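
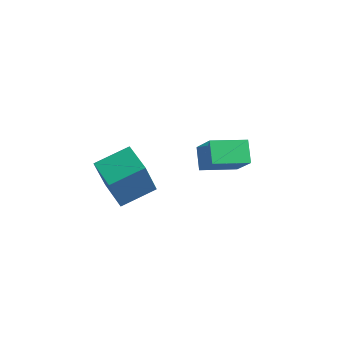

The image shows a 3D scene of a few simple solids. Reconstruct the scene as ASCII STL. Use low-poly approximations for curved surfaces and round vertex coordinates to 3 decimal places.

solid 
facet normal -0.856 0.514 0.046
outer loop
vertex -3.973 -1.991 1.649
vertex -2.973 -0.377 2.212
vertex -3.737 -1.411 -0.429
endloop
endfacet
facet normal -0.505 -0.815 -0.285
outer loop
vertex -2.187 -2.343 -0.512
vertex -3.973 -1.991 1.649
vertex -3.737 -1.411 -0.429
endloop
endfacet
facet normal -0.856 0.515 0.046
outer loop
vertex -3.737 -1.411 -0.429
vertex -2.973 -0.377 2.212
vertex -2.737 0.202 0.135
endloop
endfacet
facet normal 0.109 0.267 -0.957
outer loop
vertex -2.737 0.202 0.135
vertex -2.187 -2.343 -0.512
vertex -3.737 -1.411 -0.429
endloop
endfacet
facet normal -0.109 -0.267 0.958
outer loop
vertex -3.973 -1.991 1.649
vertex -1.423 -1.309 2.129
vertex -2.973 -0.377 2.212
endloop
endfacet
facet normal -0.505 -0.815 -0.285
outer loop
vertex -2.423 -2.922 1.565
vertex -3.973 -1.991 1.649
vertex -2.187 -2.343 -0.512
endloop
endfacet
facet normal -0.109 -0.267 0.957
outer loop
vertex -2.423 -2.922 1.565
vertex -1.423 -1.309 2.129
vertex -3.973 -1.991 1.649
endloop
endfacet
facet normal 0.505 0.815 0.285
outer loop
vertex -2.973 -0.377 2.212
vertex -1.423 -1.309 2.129
vertex -2.737 0.202 0.135
endloop
endfacet
facet normal 0.108 0.267 -0.958
outer loop
vertex -1.187 -0.729 0.051
vertex -2.187 -2.343 -0.512
vertex -2.737 0.202 0.135
endloop
endfacet
facet normal 0.505 0.815 0.285
outer loop
vertex -2.737 0.202 0.135
vertex -1.423 -1.309 2.129
vertex -1.187 -0.729 0.051
endloop
endfacet
facet normal 0.856 -0.514 -0.046
outer loop
vertex -1.187 -0.729 0.051
vertex -2.423 -2.922 1.565
vertex -2.187 -2.343 -0.512
endloop
endfacet
facet normal 0.856 -0.515 -0.046
outer loop
vertex -1.423 -1.309 2.129
vertex -2.423 -2.922 1.565
vertex -1.187 -0.729 0.051
endloop
endfacet
facet normal -0.658 -0.723 0.210
outer loop
vertex 0.014 2.409 0.103
vertex -0.698 3.286 0.896
vertex -1.078 2.946 -1.471
endloop
endfacet
facet normal 0.516 -0.636 -0.575
outer loop
vertex 0.258 4.414 -1.896
vertex 0.014 2.409 0.103
vertex -1.078 2.946 -1.471
endloop
endfacet
facet normal -0.657 -0.724 0.210
outer loop
vertex -1.078 2.946 -1.471
vertex -0.698 3.286 0.896
vertex -1.79 3.822 -0.678
endloop
endfacet
facet normal -0.549 0.270 -0.791
outer loop
vertex -1.79 3.822 -0.678
vertex 0.258 4.414 -1.896
vertex -1.078 2.946 -1.471
endloop
endfacet
facet normal 0.549 -0.270 0.791
outer loop
vertex 0.014 2.409 0.103
vertex 0.638 4.754 0.471
vertex -0.698 3.286 0.896
endloop
endfacet
facet normal 0.516 -0.635 -0.574
outer loop
vertex 1.35 3.878 -0.322
vertex 0.014 2.409 0.103
vertex 0.258 4.414 -1.896
endloop
endfacet
facet normal 0.549 -0.270 0.791
outer loop
vertex 1.35 3.878 -0.322
vertex 0.638 4.754 0.471
vertex 0.014 2.409 0.103
endloop
endfacet
facet normal -0.516 0.636 0.574
outer loop
vertex -0.698 3.286 0.896
vertex 0.638 4.754 0.471
vertex -1.79 3.822 -0.678
endloop
endfacet
facet normal -0.549 0.270 -0.791
outer loop
vertex -0.454 5.291 -1.103
vertex 0.258 4.414 -1.896
vertex -1.79 3.822 -0.678
endloop
endfacet
facet normal -0.516 0.635 0.575
outer loop
vertex -1.79 3.822 -0.678
vertex 0.638 4.754 0.471
vertex -0.454 5.291 -1.103
endloop
endfacet
facet normal 0.658 0.724 -0.210
outer loop
vertex -0.454 5.291 -1.103
vertex 1.35 3.878 -0.322
vertex 0.258 4.414 -1.896
endloop
endfacet
facet normal 0.658 0.724 -0.209
outer loop
vertex 0.638 4.754 0.471
vertex 1.35 3.878 -0.322
vertex -0.454 5.291 -1.103
endloop
endfacet

endsolid


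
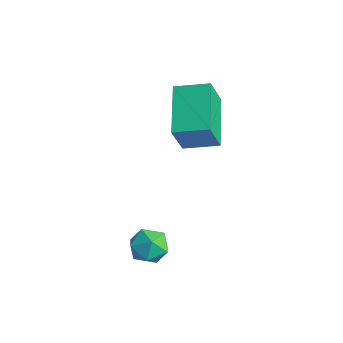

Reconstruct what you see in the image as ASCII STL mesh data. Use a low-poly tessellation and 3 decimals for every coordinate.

solid 
facet normal -0.750 0.535 0.387
outer loop
vertex -3.563 3.064 0.779
vertex -2.769 3.975 1.058
vertex -3.789 3.64 -0.455
endloop
endfacet
facet normal -0.640 -0.734 -0.225
outer loop
vertex -2.311 2.585 -1.218
vertex -3.563 3.064 0.779
vertex -3.789 3.64 -0.455
endloop
endfacet
facet normal -0.751 0.535 0.388
outer loop
vertex -3.789 3.64 -0.455
vertex -2.769 3.975 1.058
vertex -2.995 4.551 -0.175
endloop
endfacet
facet normal -0.164 0.417 -0.894
outer loop
vertex -2.995 4.551 -0.175
vertex -2.311 2.585 -1.218
vertex -3.789 3.64 -0.455
endloop
endfacet
facet normal 0.164 -0.417 0.894
outer loop
vertex -3.563 3.064 0.779
vertex -1.291 2.92 0.295
vertex -2.769 3.975 1.058
endloop
endfacet
facet normal -0.641 -0.734 -0.226
outer loop
vertex -2.085 2.009 0.015
vertex -3.563 3.064 0.779
vertex -2.311 2.585 -1.218
endloop
endfacet
facet normal 0.164 -0.418 0.894
outer loop
vertex -2.085 2.009 0.015
vertex -1.291 2.92 0.295
vertex -3.563 3.064 0.779
endloop
endfacet
facet normal 0.640 0.734 0.226
outer loop
vertex -2.769 3.975 1.058
vertex -1.291 2.92 0.295
vertex -2.995 4.551 -0.175
endloop
endfacet
facet normal -0.164 0.417 -0.894
outer loop
vertex -1.517 3.496 -0.939
vertex -2.311 2.585 -1.218
vertex -2.995 4.551 -0.175
endloop
endfacet
facet normal 0.641 0.734 0.225
outer loop
vertex -2.995 4.551 -0.175
vertex -1.291 2.92 0.295
vertex -1.517 3.496 -0.939
endloop
endfacet
facet normal 0.750 -0.535 -0.388
outer loop
vertex -1.517 3.496 -0.939
vertex -2.085 2.009 0.015
vertex -2.311 2.585 -1.218
endloop
endfacet
facet normal 0.751 -0.535 -0.387
outer loop
vertex -1.291 2.92 0.295
vertex -2.085 2.009 0.015
vertex -1.517 3.496 -0.939
endloop
endfacet
facet normal 0.047 0.217 0.975
outer loop
vertex -0.554 0.714 -3.198
vertex -0.989 0.152 -3.052
vertex -0.269 0.06 -3.066
endloop
endfacet
facet normal 0.647 0.412 0.642
outer loop
vertex -0.554 0.714 -3.198
vertex -0.269 0.06 -3.066
vertex -0.001 0.471 -3.6
endloop
endfacet
facet normal 0.474 0.871 0.126
outer loop
vertex -0.554 0.714 -3.198
vertex -0.001 0.471 -3.6
vertex -0.555 0.818 -3.916
endloop
endfacet
facet normal -0.233 0.962 0.140
outer loop
vertex -0.554 0.714 -3.198
vertex -0.555 0.818 -3.916
vertex -1.165 0.621 -3.577
endloop
endfacet
facet normal -0.497 0.558 0.665
outer loop
vertex -0.554 0.714 -3.198
vertex -1.165 0.621 -3.577
vertex -0.989 0.152 -3.052
endloop
endfacet
facet normal 0.927 -0.171 0.334
outer loop
vertex -0.001 0.471 -3.6
vertex -0.269 0.06 -3.066
vertex -0.095 -0.241 -3.703
endloop
endfacet
facet normal -0.045 -0.484 0.874
outer loop
vertex -0.269 0.06 -3.066
vertex -0.989 0.152 -3.052
vertex -0.705 -0.438 -3.364
endloop
endfacet
facet normal -0.926 0.068 0.372
outer loop
vertex -0.989 0.152 -3.052
vertex -1.165 0.621 -3.577
vertex -1.259 -0.091 -3.68
endloop
endfacet
facet normal -0.499 0.723 -0.478
outer loop
vertex -1.165 0.621 -3.577
vertex -0.555 0.818 -3.916
vertex -0.991 0.32 -4.214
endloop
endfacet
facet normal 0.646 0.576 -0.501
outer loop
vertex -0.555 0.818 -3.916
vertex -0.001 0.471 -3.6
vertex -0.271 0.228 -4.228
endloop
endfacet
facet normal 0.233 -0.962 -0.140
outer loop
vertex -0.706 -0.334 -4.082
vertex -0.095 -0.241 -3.703
vertex -0.705 -0.438 -3.364
endloop
endfacet
facet normal -0.474 -0.871 -0.126
outer loop
vertex -0.706 -0.334 -4.082
vertex -0.705 -0.438 -3.364
vertex -1.259 -0.091 -3.68
endloop
endfacet
facet normal -0.647 -0.412 -0.642
outer loop
vertex -0.706 -0.334 -4.082
vertex -1.259 -0.091 -3.68
vertex -0.991 0.32 -4.214
endloop
endfacet
facet normal -0.047 -0.217 -0.975
outer loop
vertex -0.706 -0.334 -4.082
vertex -0.991 0.32 -4.214
vertex -0.271 0.228 -4.228
endloop
endfacet
facet normal 0.497 -0.558 -0.665
outer loop
vertex -0.706 -0.334 -4.082
vertex -0.271 0.228 -4.228
vertex -0.095 -0.241 -3.703
endloop
endfacet
facet normal 0.499 -0.723 0.478
outer loop
vertex -0.705 -0.438 -3.364
vertex -0.095 -0.241 -3.703
vertex -0.269 0.06 -3.066
endloop
endfacet
facet normal -0.646 -0.576 0.501
outer loop
vertex -1.259 -0.091 -3.68
vertex -0.705 -0.438 -3.364
vertex -0.989 0.152 -3.052
endloop
endfacet
facet normal -0.927 0.171 -0.334
outer loop
vertex -0.991 0.32 -4.214
vertex -1.259 -0.091 -3.68
vertex -1.165 0.621 -3.577
endloop
endfacet
facet normal 0.045 0.484 -0.874
outer loop
vertex -0.271 0.228 -4.228
vertex -0.991 0.32 -4.214
vertex -0.555 0.818 -3.916
endloop
endfacet
facet normal 0.926 -0.068 -0.372
outer loop
vertex -0.095 -0.241 -3.703
vertex -0.271 0.228 -4.228
vertex -0.001 0.471 -3.6
endloop
endfacet

endsolid


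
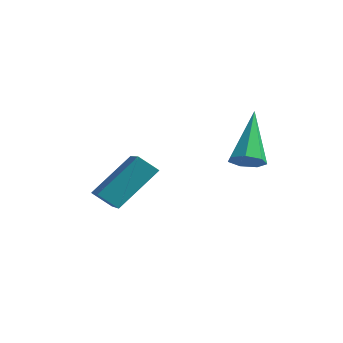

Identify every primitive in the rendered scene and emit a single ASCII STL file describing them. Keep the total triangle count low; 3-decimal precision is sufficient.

solid 
facet normal 0.340 -0.598 -0.726
outer loop
vertex 1.531 2.213 -0.646
vertex 0.968 2.21 -0.907
vertex 1.439 2.6 -1.008
endloop
endfacet
facet normal 0.811 0.490 0.318
outer loop
vertex 1.531 2.213 -0.646
vertex 1.439 2.6 -1.008
vertex 0.232 3.51 0.667
endloop
endfacet
facet normal 0.340 -0.599 -0.725
outer loop
vertex 1.439 2.6 -1.008
vertex 0.968 2.21 -0.907
vertex 0.993 2.693 -1.294
endloop
endfacet
facet normal 0.345 0.906 -0.244
outer loop
vertex 1.439 2.6 -1.008
vertex 0.993 2.693 -1.294
vertex 0.232 3.51 0.667
endloop
endfacet
facet normal 0.340 -0.599 -0.725
outer loop
vertex 0.993 2.693 -1.294
vertex 0.968 2.21 -0.907
vertex 0.528 2.422 -1.288
endloop
endfacet
facet normal -0.445 0.752 -0.486
outer loop
vertex 0.993 2.693 -1.294
vertex 0.528 2.422 -1.288
vertex 0.232 3.51 0.667
endloop
endfacet
facet normal 0.340 -0.598 -0.726
outer loop
vertex 0.528 2.422 -1.288
vertex 0.968 2.21 -0.907
vertex 0.395 1.991 -0.995
endloop
endfacet
facet normal -0.963 0.144 -0.226
outer loop
vertex 0.528 2.422 -1.288
vertex 0.395 1.991 -0.995
vertex 0.232 3.51 0.667
endloop
endfacet
facet normal 0.340 -0.599 -0.725
outer loop
vertex 0.395 1.991 -0.995
vertex 0.968 2.21 -0.907
vertex 0.693 1.725 -0.635
endloop
endfacet
facet normal -0.821 -0.460 0.340
outer loop
vertex 0.395 1.991 -0.995
vertex 0.693 1.725 -0.635
vertex 0.232 3.51 0.667
endloop
endfacet
facet normal 0.339 -0.599 -0.725
outer loop
vertex 0.693 1.725 -0.635
vertex 0.968 2.21 -0.907
vertex 1.199 1.824 -0.48
endloop
endfacet
facet normal -0.122 -0.605 0.787
outer loop
vertex 0.693 1.725 -0.635
vertex 1.199 1.824 -0.48
vertex 0.232 3.51 0.667
endloop
endfacet
facet normal 0.339 -0.599 -0.725
outer loop
vertex 1.199 1.824 -0.48
vertex 0.968 2.21 -0.907
vertex 1.531 2.213 -0.646
endloop
endfacet
facet normal 0.603 -0.183 0.777
outer loop
vertex 1.199 1.824 -0.48
vertex 1.531 2.213 -0.646
vertex 0.232 3.51 0.667
endloop
endfacet
facet normal -0.694 0.612 -0.379
outer loop
vertex -2.655 0.938 -1.244
vertex -2.086 1.254 -1.775
vertex -3.122 -0.391 -2.535
endloop
endfacet
facet normal -0.678 -0.376 0.632
outer loop
vertex -1.714 -1.634 -1.765
vertex -2.655 0.938 -1.244
vertex -3.122 -0.391 -2.535
endloop
endfacet
facet normal -0.694 0.612 -0.379
outer loop
vertex -3.122 -0.391 -2.535
vertex -2.086 1.254 -1.775
vertex -2.553 -0.075 -3.066
endloop
endfacet
facet normal -0.244 -0.695 -0.676
outer loop
vertex -2.553 -0.075 -3.066
vertex -1.714 -1.634 -1.765
vertex -3.122 -0.391 -2.535
endloop
endfacet
facet normal 0.244 0.695 0.676
outer loop
vertex -2.655 0.938 -1.244
vertex -0.678 0.011 -1.005
vertex -2.086 1.254 -1.775
endloop
endfacet
facet normal -0.678 -0.376 0.632
outer loop
vertex -1.247 -0.305 -0.474
vertex -2.655 0.938 -1.244
vertex -1.714 -1.634 -1.765
endloop
endfacet
facet normal 0.244 0.695 0.676
outer loop
vertex -1.247 -0.305 -0.474
vertex -0.678 0.011 -1.005
vertex -2.655 0.938 -1.244
endloop
endfacet
facet normal 0.678 0.376 -0.632
outer loop
vertex -2.086 1.254 -1.775
vertex -0.678 0.011 -1.005
vertex -2.553 -0.075 -3.066
endloop
endfacet
facet normal -0.244 -0.695 -0.676
outer loop
vertex -1.145 -1.318 -2.296
vertex -1.714 -1.634 -1.765
vertex -2.553 -0.075 -3.066
endloop
endfacet
facet normal 0.678 0.376 -0.632
outer loop
vertex -2.553 -0.075 -3.066
vertex -0.678 0.011 -1.005
vertex -1.145 -1.318 -2.296
endloop
endfacet
facet normal 0.694 -0.612 0.379
outer loop
vertex -1.145 -1.318 -2.296
vertex -1.247 -0.305 -0.474
vertex -1.714 -1.634 -1.765
endloop
endfacet
facet normal 0.694 -0.612 0.379
outer loop
vertex -0.678 0.011 -1.005
vertex -1.247 -0.305 -0.474
vertex -1.145 -1.318 -2.296
endloop
endfacet

endsolid


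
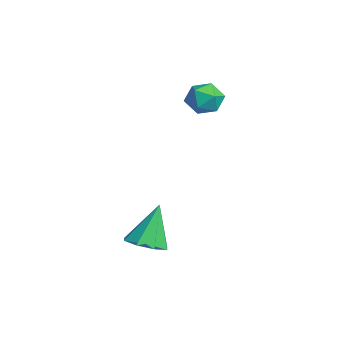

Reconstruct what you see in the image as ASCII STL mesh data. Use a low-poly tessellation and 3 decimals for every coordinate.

solid 
facet normal -0.408 0.888 -0.210
outer loop
vertex -3.207 0.092 0.065
vertex -3.586 0.076 0.732
vertex -2.886 0.389 0.697
endloop
endfacet
facet normal 0.237 0.827 -0.509
outer loop
vertex -3.207 0.092 0.065
vertex -2.886 0.389 0.697
vertex -2.463 -0.031 0.212
endloop
endfacet
facet normal 0.228 0.257 -0.939
outer loop
vertex -3.207 0.092 0.065
vertex -2.463 -0.031 0.212
vertex -2.902 -0.603 -0.051
endloop
endfacet
facet normal -0.422 -0.034 -0.906
outer loop
vertex -3.207 0.092 0.065
vertex -2.902 -0.603 -0.051
vertex -3.596 -0.537 0.27
endloop
endfacet
facet normal -0.816 0.356 -0.455
outer loop
vertex -3.207 0.092 0.065
vertex -3.596 -0.537 0.27
vertex -3.586 0.076 0.732
endloop
endfacet
facet normal 0.711 0.703 0.011
outer loop
vertex -2.463 -0.031 0.212
vertex -2.886 0.389 0.697
vertex -2.384 -0.123 0.97
endloop
endfacet
facet normal -0.334 0.802 0.495
outer loop
vertex -2.886 0.389 0.697
vertex -3.586 0.076 0.732
vertex -3.078 -0.057 1.291
endloop
endfacet
facet normal -0.994 -0.057 0.097
outer loop
vertex -3.586 0.076 0.732
vertex -3.596 -0.537 0.27
vertex -3.517 -0.629 1.028
endloop
endfacet
facet normal -0.358 -0.688 -0.632
outer loop
vertex -3.596 -0.537 0.27
vertex -2.902 -0.603 -0.051
vertex -3.094 -1.049 0.543
endloop
endfacet
facet normal 0.696 -0.219 -0.684
outer loop
vertex -2.902 -0.603 -0.051
vertex -2.463 -0.031 0.212
vertex -2.394 -0.736 0.508
endloop
endfacet
facet normal 0.422 0.034 0.906
outer loop
vertex -2.773 -0.752 1.175
vertex -2.384 -0.123 0.97
vertex -3.078 -0.057 1.291
endloop
endfacet
facet normal -0.228 -0.257 0.939
outer loop
vertex -2.773 -0.752 1.175
vertex -3.078 -0.057 1.291
vertex -3.517 -0.629 1.028
endloop
endfacet
facet normal -0.237 -0.827 0.509
outer loop
vertex -2.773 -0.752 1.175
vertex -3.517 -0.629 1.028
vertex -3.094 -1.049 0.543
endloop
endfacet
facet normal 0.408 -0.888 0.210
outer loop
vertex -2.773 -0.752 1.175
vertex -3.094 -1.049 0.543
vertex -2.394 -0.736 0.508
endloop
endfacet
facet normal 0.816 -0.356 0.455
outer loop
vertex -2.773 -0.752 1.175
vertex -2.394 -0.736 0.508
vertex -2.384 -0.123 0.97
endloop
endfacet
facet normal 0.358 0.688 0.632
outer loop
vertex -3.078 -0.057 1.291
vertex -2.384 -0.123 0.97
vertex -2.886 0.389 0.697
endloop
endfacet
facet normal -0.696 0.219 0.684
outer loop
vertex -3.517 -0.629 1.028
vertex -3.078 -0.057 1.291
vertex -3.586 0.076 0.732
endloop
endfacet
facet normal -0.711 -0.703 -0.011
outer loop
vertex -3.094 -1.049 0.543
vertex -3.517 -0.629 1.028
vertex -3.596 -0.537 0.27
endloop
endfacet
facet normal 0.334 -0.802 -0.495
outer loop
vertex -2.394 -0.736 0.508
vertex -3.094 -1.049 0.543
vertex -2.902 -0.603 -0.051
endloop
endfacet
facet normal 0.994 0.057 -0.097
outer loop
vertex -2.384 -0.123 0.97
vertex -2.394 -0.736 0.508
vertex -2.463 -0.031 0.212
endloop
endfacet
facet normal 0.256 -0.344 -0.903
outer loop
vertex 1.583 -3.314 -3.887
vertex 0.81 -3.417 -4.067
vertex 1.335 -2.818 -4.146
endloop
endfacet
facet normal 0.706 0.572 0.419
outer loop
vertex 1.583 -3.314 -3.887
vertex 1.335 -2.818 -4.146
vertex 0.37 -2.823 -2.513
endloop
endfacet
facet normal 0.257 -0.344 -0.903
outer loop
vertex 1.335 -2.818 -4.146
vertex 0.81 -3.417 -4.067
vertex 0.78 -2.673 -4.359
endloop
endfacet
facet normal 0.206 0.971 0.125
outer loop
vertex 1.335 -2.818 -4.146
vertex 0.78 -2.673 -4.359
vertex 0.37 -2.823 -2.513
endloop
endfacet
facet normal 0.256 -0.344 -0.903
outer loop
vertex 0.78 -2.673 -4.359
vertex 0.81 -3.417 -4.067
vertex 0.242 -2.963 -4.401
endloop
endfacet
facet normal -0.472 0.881 -0.033
outer loop
vertex 0.78 -2.673 -4.359
vertex 0.242 -2.963 -4.401
vertex 0.37 -2.823 -2.513
endloop
endfacet
facet normal 0.256 -0.344 -0.903
outer loop
vertex 0.242 -2.963 -4.401
vertex 0.81 -3.417 -4.067
vertex 0.038 -3.519 -4.247
endloop
endfacet
facet normal -0.935 0.353 0.037
outer loop
vertex 0.242 -2.963 -4.401
vertex 0.038 -3.519 -4.247
vertex 0.37 -2.823 -2.513
endloop
endfacet
facet normal 0.256 -0.345 -0.903
outer loop
vertex 0.038 -3.519 -4.247
vertex 0.81 -3.417 -4.067
vertex 0.286 -4.015 -3.987
endloop
endfacet
facet normal -0.908 -0.300 0.294
outer loop
vertex 0.038 -3.519 -4.247
vertex 0.286 -4.015 -3.987
vertex 0.37 -2.823 -2.513
endloop
endfacet
facet normal 0.256 -0.345 -0.903
outer loop
vertex 0.286 -4.015 -3.987
vertex 0.81 -3.417 -4.067
vertex 0.841 -4.16 -3.774
endloop
endfacet
facet normal -0.408 -0.698 0.588
outer loop
vertex 0.286 -4.015 -3.987
vertex 0.841 -4.16 -3.774
vertex 0.37 -2.823 -2.513
endloop
endfacet
facet normal 0.257 -0.345 -0.903
outer loop
vertex 0.841 -4.16 -3.774
vertex 0.81 -3.417 -4.067
vertex 1.378 -3.87 -3.732
endloop
endfacet
facet normal 0.270 -0.608 0.746
outer loop
vertex 0.841 -4.16 -3.774
vertex 1.378 -3.87 -3.732
vertex 0.37 -2.823 -2.513
endloop
endfacet
facet normal 0.256 -0.346 -0.903
outer loop
vertex 1.378 -3.87 -3.732
vertex 0.81 -3.417 -4.067
vertex 1.583 -3.314 -3.887
endloop
endfacet
facet normal 0.732 -0.082 0.676
outer loop
vertex 1.378 -3.87 -3.732
vertex 1.583 -3.314 -3.887
vertex 0.37 -2.823 -2.513
endloop
endfacet

endsolid


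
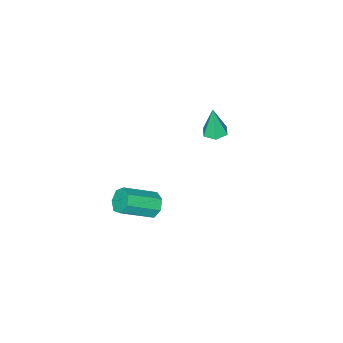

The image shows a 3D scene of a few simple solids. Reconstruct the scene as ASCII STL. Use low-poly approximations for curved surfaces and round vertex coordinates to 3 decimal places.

solid 
facet normal -0.017 0.092 -0.996
outer loop
vertex -3.012 -1.628 -2.466
vertex -3.517 -2.154 -2.506
vertex -3.721 -1.457 -2.438
endloop
endfacet
facet normal 0.230 0.887 0.401
outer loop
vertex -3.012 -1.628 -2.466
vertex -3.721 -1.457 -2.438
vertex -3.483 -2.326 -0.654
endloop
endfacet
facet normal -0.019 0.092 -0.996
outer loop
vertex -3.721 -1.457 -2.438
vertex -3.517 -2.154 -2.506
vertex -4.226 -1.983 -2.477
endloop
endfacet
facet normal -0.678 0.621 0.393
outer loop
vertex -3.721 -1.457 -2.438
vertex -4.226 -1.983 -2.477
vertex -3.483 -2.326 -0.654
endloop
endfacet
facet normal -0.019 0.092 -0.996
outer loop
vertex -4.226 -1.983 -2.477
vertex -3.517 -2.154 -2.506
vertex -4.022 -2.68 -2.545
endloop
endfacet
facet normal -0.903 -0.295 0.313
outer loop
vertex -4.226 -1.983 -2.477
vertex -4.022 -2.68 -2.545
vertex -3.483 -2.326 -0.654
endloop
endfacet
facet normal -0.019 0.092 -0.996
outer loop
vertex -4.022 -2.68 -2.545
vertex -3.517 -2.154 -2.506
vertex -3.313 -2.852 -2.574
endloop
endfacet
facet normal -0.220 -0.946 0.240
outer loop
vertex -4.022 -2.68 -2.545
vertex -3.313 -2.852 -2.574
vertex -3.483 -2.326 -0.654
endloop
endfacet
facet normal -0.019 0.092 -0.996
outer loop
vertex -3.313 -2.852 -2.574
vertex -3.517 -2.154 -2.506
vertex -2.808 -2.326 -2.535
endloop
endfacet
facet normal 0.690 -0.681 0.247
outer loop
vertex -3.313 -2.852 -2.574
vertex -2.808 -2.326 -2.535
vertex -3.483 -2.326 -0.654
endloop
endfacet
facet normal -0.018 0.093 -0.995
outer loop
vertex -2.808 -2.326 -2.535
vertex -3.517 -2.154 -2.506
vertex -3.012 -1.628 -2.466
endloop
endfacet
facet normal 0.915 0.235 0.328
outer loop
vertex -2.808 -2.326 -2.535
vertex -3.012 -1.628 -2.466
vertex -3.483 -2.326 -0.654
endloop
endfacet
facet normal -0.765 0.398 -0.505
outer loop
vertex 2.905 -0.411 -3.891
vertex 2.418 -0.918 -3.553
vertex 2.627 -0.207 -3.309
endloop
endfacet
facet normal 0.495 0.866 -0.067
outer loop
vertex 2.905 -0.411 -3.891
vertex 2.627 -0.207 -3.309
vertex 4.489 -1.236 -2.844
endloop
endfacet
facet normal 0.495 0.866 -0.067
outer loop
vertex 4.489 -1.236 -2.844
vertex 2.627 -0.207 -3.309
vertex 4.211 -1.032 -2.262
endloop
endfacet
facet normal 0.765 -0.400 0.505
outer loop
vertex 4.489 -1.236 -2.844
vertex 4.211 -1.032 -2.262
vertex 4.002 -1.742 -2.507
endloop
endfacet
facet normal -0.765 0.399 -0.506
outer loop
vertex 2.627 -0.207 -3.309
vertex 2.418 -0.918 -3.553
vertex 2.191 -0.538 -2.911
endloop
endfacet
facet normal -0.013 0.776 0.631
outer loop
vertex 2.627 -0.207 -3.309
vertex 2.191 -0.538 -2.911
vertex 4.211 -1.032 -2.262
endloop
endfacet
facet normal -0.013 0.776 0.631
outer loop
vertex 4.211 -1.032 -2.262
vertex 2.191 -0.538 -2.911
vertex 3.775 -1.363 -1.864
endloop
endfacet
facet normal 0.765 -0.400 0.505
outer loop
vertex 4.211 -1.032 -2.262
vertex 3.775 -1.363 -1.864
vertex 4.002 -1.742 -2.507
endloop
endfacet
facet normal -0.764 0.399 -0.506
outer loop
vertex 2.191 -0.538 -2.911
vertex 2.418 -0.918 -3.553
vertex 1.926 -1.155 -2.997
endloop
endfacet
facet normal -0.512 0.101 0.853
outer loop
vertex 2.191 -0.538 -2.911
vertex 1.926 -1.155 -2.997
vertex 3.775 -1.363 -1.864
endloop
endfacet
facet normal -0.512 0.101 0.853
outer loop
vertex 3.775 -1.363 -1.864
vertex 1.926 -1.155 -2.997
vertex 3.51 -1.98 -1.95
endloop
endfacet
facet normal 0.765 -0.399 0.505
outer loop
vertex 3.775 -1.363 -1.864
vertex 3.51 -1.98 -1.95
vertex 4.002 -1.742 -2.507
endloop
endfacet
facet normal -0.764 0.399 -0.506
outer loop
vertex 1.926 -1.155 -2.997
vertex 2.418 -0.918 -3.553
vertex 2.032 -1.593 -3.502
endloop
endfacet
facet normal -0.625 -0.650 0.433
outer loop
vertex 1.926 -1.155 -2.997
vertex 2.032 -1.593 -3.502
vertex 3.51 -1.98 -1.95
endloop
endfacet
facet normal -0.625 -0.650 0.433
outer loop
vertex 3.51 -1.98 -1.95
vertex 2.032 -1.593 -3.502
vertex 3.616 -2.418 -2.455
endloop
endfacet
facet normal 0.765 -0.398 0.506
outer loop
vertex 3.51 -1.98 -1.95
vertex 3.616 -2.418 -2.455
vertex 4.002 -1.742 -2.507
endloop
endfacet
facet normal -0.765 0.399 -0.505
outer loop
vertex 2.032 -1.593 -3.502
vertex 2.418 -0.918 -3.553
vertex 2.428 -1.523 -4.046
endloop
endfacet
facet normal -0.268 -0.911 -0.312
outer loop
vertex 2.032 -1.593 -3.502
vertex 2.428 -1.523 -4.046
vertex 3.616 -2.418 -2.455
endloop
endfacet
facet normal -0.267 -0.911 -0.313
outer loop
vertex 3.616 -2.418 -2.455
vertex 2.428 -1.523 -4.046
vertex 4.012 -2.347 -2.999
endloop
endfacet
facet normal 0.766 -0.398 0.505
outer loop
vertex 3.616 -2.418 -2.455
vertex 4.012 -2.347 -2.999
vertex 4.002 -1.742 -2.507
endloop
endfacet
facet normal -0.765 0.399 -0.505
outer loop
vertex 2.428 -1.523 -4.046
vertex 2.418 -0.918 -3.553
vertex 2.817 -0.996 -4.219
endloop
endfacet
facet normal 0.292 -0.486 -0.824
outer loop
vertex 2.428 -1.523 -4.046
vertex 2.817 -0.996 -4.219
vertex 4.012 -2.347 -2.999
endloop
endfacet
facet normal 0.291 -0.486 -0.824
outer loop
vertex 4.012 -2.347 -2.999
vertex 2.817 -0.996 -4.219
vertex 4.401 -1.821 -3.172
endloop
endfacet
facet normal 0.765 -0.399 0.506
outer loop
vertex 4.012 -2.347 -2.999
vertex 4.401 -1.821 -3.172
vertex 4.002 -1.742 -2.507
endloop
endfacet
facet normal -0.765 0.398 -0.505
outer loop
vertex 2.817 -0.996 -4.219
vertex 2.418 -0.918 -3.553
vertex 2.905 -0.411 -3.891
endloop
endfacet
facet normal 0.631 0.305 -0.714
outer loop
vertex 2.817 -0.996 -4.219
vertex 2.905 -0.411 -3.891
vertex 4.401 -1.821 -3.172
endloop
endfacet
facet normal 0.631 0.305 -0.714
outer loop
vertex 4.401 -1.821 -3.172
vertex 2.905 -0.411 -3.891
vertex 4.489 -1.236 -2.844
endloop
endfacet
facet normal 0.765 -0.399 0.506
outer loop
vertex 4.401 -1.821 -3.172
vertex 4.489 -1.236 -2.844
vertex 4.002 -1.742 -2.507
endloop
endfacet

endsolid


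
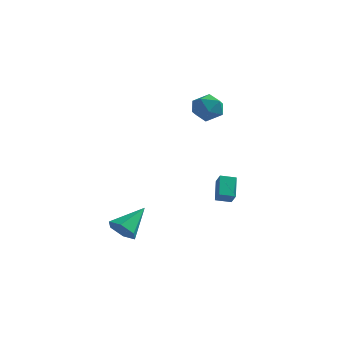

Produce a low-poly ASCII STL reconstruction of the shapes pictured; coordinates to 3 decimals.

solid 
facet normal -0.274 -0.770 -0.577
outer loop
vertex -0.608 -2.142 -3.847
vertex -1.224 -2.38 -3.237
vertex -1.442 -1.808 -3.897
endloop
endfacet
facet normal 0.339 0.763 -0.550
outer loop
vertex -0.608 -2.142 -3.847
vertex -1.442 -1.808 -3.897
vertex -0.676 -0.84 -2.083
endloop
endfacet
facet normal -0.275 -0.770 -0.576
outer loop
vertex -1.442 -1.808 -3.897
vertex -1.224 -2.38 -3.237
vertex -2.059 -2.045 -3.286
endloop
endfacet
facet normal -0.528 0.821 -0.215
outer loop
vertex -1.442 -1.808 -3.897
vertex -2.059 -2.045 -3.286
vertex -0.676 -0.84 -2.083
endloop
endfacet
facet normal -0.275 -0.770 -0.576
outer loop
vertex -2.059 -2.045 -3.286
vertex -1.224 -2.38 -3.237
vertex -1.841 -2.617 -2.626
endloop
endfacet
facet normal -0.768 0.337 0.545
outer loop
vertex -2.059 -2.045 -3.286
vertex -1.841 -2.617 -2.626
vertex -0.676 -0.84 -2.083
endloop
endfacet
facet normal -0.275 -0.769 -0.576
outer loop
vertex -1.841 -2.617 -2.626
vertex -1.224 -2.38 -3.237
vertex -1.007 -2.952 -2.577
endloop
endfacet
facet normal -0.139 -0.205 0.969
outer loop
vertex -1.841 -2.617 -2.626
vertex -1.007 -2.952 -2.577
vertex -0.676 -0.84 -2.083
endloop
endfacet
facet normal -0.274 -0.770 -0.577
outer loop
vertex -1.007 -2.952 -2.577
vertex -1.224 -2.38 -3.237
vertex -0.39 -2.714 -3.187
endloop
endfacet
facet normal 0.728 -0.262 0.634
outer loop
vertex -1.007 -2.952 -2.577
vertex -0.39 -2.714 -3.187
vertex -0.676 -0.84 -2.083
endloop
endfacet
facet normal -0.274 -0.770 -0.577
outer loop
vertex -0.39 -2.714 -3.187
vertex -1.224 -2.38 -3.237
vertex -0.608 -2.142 -3.847
endloop
endfacet
facet normal 0.967 0.222 -0.127
outer loop
vertex -0.39 -2.714 -3.187
vertex -0.608 -2.142 -3.847
vertex -0.676 -0.84 -2.083
endloop
endfacet
facet normal -0.827 -0.524 0.205
outer loop
vertex 1.622 3.62 -0.9
vertex 1.188 4.059 -1.527
vertex 2.02 2.605 -1.886
endloop
endfacet
facet normal 0.493 -0.499 0.713
outer loop
vertex 2.772 3.081 -2.073
vertex 1.622 3.62 -0.9
vertex 2.02 2.605 -1.886
endloop
endfacet
facet normal -0.826 -0.524 0.206
outer loop
vertex 2.02 2.605 -1.886
vertex 1.188 4.059 -1.527
vertex 1.586 3.043 -2.513
endloop
endfacet
facet normal 0.271 -0.691 -0.670
outer loop
vertex 1.586 3.043 -2.513
vertex 2.772 3.081 -2.073
vertex 2.02 2.605 -1.886
endloop
endfacet
facet normal -0.270 0.691 0.671
outer loop
vertex 1.622 3.62 -0.9
vertex 1.94 4.535 -1.714
vertex 1.188 4.059 -1.527
endloop
endfacet
facet normal 0.493 -0.498 0.713
outer loop
vertex 2.374 4.097 -1.087
vertex 1.622 3.62 -0.9
vertex 2.772 3.081 -2.073
endloop
endfacet
facet normal -0.271 0.691 0.670
outer loop
vertex 2.374 4.097 -1.087
vertex 1.94 4.535 -1.714
vertex 1.622 3.62 -0.9
endloop
endfacet
facet normal -0.493 0.499 -0.713
outer loop
vertex 1.188 4.059 -1.527
vertex 1.94 4.535 -1.714
vertex 1.586 3.043 -2.513
endloop
endfacet
facet normal 0.271 -0.690 -0.671
outer loop
vertex 2.338 3.52 -2.7
vertex 2.772 3.081 -2.073
vertex 1.586 3.043 -2.513
endloop
endfacet
facet normal -0.494 0.499 -0.713
outer loop
vertex 1.586 3.043 -2.513
vertex 1.94 4.535 -1.714
vertex 2.338 3.52 -2.7
endloop
endfacet
facet normal 0.827 0.524 -0.206
outer loop
vertex 2.338 3.52 -2.7
vertex 2.374 4.097 -1.087
vertex 2.772 3.081 -2.073
endloop
endfacet
facet normal 0.826 0.524 -0.206
outer loop
vertex 1.94 4.535 -1.714
vertex 2.374 4.097 -1.087
vertex 2.338 3.52 -2.7
endloop
endfacet
facet normal 0.103 0.955 -0.279
outer loop
vertex 1.07 4.079 3.214
vertex 0.464 4.365 3.969
vertex 1.461 4.301 4.118
endloop
endfacet
facet normal 0.688 0.578 -0.439
outer loop
vertex 1.07 4.079 3.214
vertex 1.461 4.301 4.118
vertex 1.803 3.503 3.603
endloop
endfacet
facet normal 0.494 0.042 -0.868
outer loop
vertex 1.07 4.079 3.214
vertex 1.803 3.503 3.603
vertex 1.017 3.074 3.135
endloop
endfacet
facet normal -0.211 0.088 -0.974
outer loop
vertex 1.07 4.079 3.214
vertex 1.017 3.074 3.135
vertex 0.19 3.606 3.362
endloop
endfacet
facet normal -0.452 0.651 -0.610
outer loop
vertex 1.07 4.079 3.214
vertex 0.19 3.606 3.362
vertex 0.464 4.365 3.969
endloop
endfacet
facet normal 0.941 0.297 0.165
outer loop
vertex 1.803 3.503 3.603
vertex 1.461 4.301 4.118
vertex 1.65 3.434 4.598
endloop
endfacet
facet normal -0.005 0.906 0.424
outer loop
vertex 1.461 4.301 4.118
vertex 0.464 4.365 3.969
vertex 0.823 3.966 4.825
endloop
endfacet
facet normal -0.903 0.414 -0.110
outer loop
vertex 0.464 4.365 3.969
vertex 0.19 3.606 3.362
vertex 0.037 3.537 4.357
endloop
endfacet
facet normal -0.513 -0.499 -0.699
outer loop
vertex 0.19 3.606 3.362
vertex 1.017 3.074 3.135
vertex 0.379 2.739 3.842
endloop
endfacet
facet normal 0.627 -0.571 -0.529
outer loop
vertex 1.017 3.074 3.135
vertex 1.803 3.503 3.603
vertex 1.376 2.675 3.991
endloop
endfacet
facet normal 0.211 -0.088 0.974
outer loop
vertex 0.77 2.961 4.746
vertex 1.65 3.434 4.598
vertex 0.823 3.966 4.825
endloop
endfacet
facet normal -0.494 -0.042 0.868
outer loop
vertex 0.77 2.961 4.746
vertex 0.823 3.966 4.825
vertex 0.037 3.537 4.357
endloop
endfacet
facet normal -0.688 -0.578 0.439
outer loop
vertex 0.77 2.961 4.746
vertex 0.037 3.537 4.357
vertex 0.379 2.739 3.842
endloop
endfacet
facet normal -0.103 -0.955 0.279
outer loop
vertex 0.77 2.961 4.746
vertex 0.379 2.739 3.842
vertex 1.376 2.675 3.991
endloop
endfacet
facet normal 0.452 -0.651 0.610
outer loop
vertex 0.77 2.961 4.746
vertex 1.376 2.675 3.991
vertex 1.65 3.434 4.598
endloop
endfacet
facet normal 0.513 0.499 0.699
outer loop
vertex 0.823 3.966 4.825
vertex 1.65 3.434 4.598
vertex 1.461 4.301 4.118
endloop
endfacet
facet normal -0.627 0.571 0.529
outer loop
vertex 0.037 3.537 4.357
vertex 0.823 3.966 4.825
vertex 0.464 4.365 3.969
endloop
endfacet
facet normal -0.941 -0.297 -0.165
outer loop
vertex 0.379 2.739 3.842
vertex 0.037 3.537 4.357
vertex 0.19 3.606 3.362
endloop
endfacet
facet normal 0.005 -0.906 -0.424
outer loop
vertex 1.376 2.675 3.991
vertex 0.379 2.739 3.842
vertex 1.017 3.074 3.135
endloop
endfacet
facet normal 0.903 -0.414 0.110
outer loop
vertex 1.65 3.434 4.598
vertex 1.376 2.675 3.991
vertex 1.803 3.503 3.603
endloop
endfacet

endsolid


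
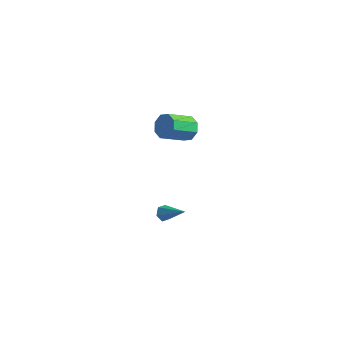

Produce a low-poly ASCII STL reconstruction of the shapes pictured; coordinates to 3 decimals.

solid 
facet normal -0.820 0.078 -0.567
outer loop
vertex 0.493 0.084 -4.567
vertex 0.184 -0.002 -4.132
vertex 0.325 0.501 -4.267
endloop
endfacet
facet normal 0.674 0.591 -0.444
outer loop
vertex 0.493 0.084 -4.567
vertex 0.325 0.501 -4.267
vertex 1.636 -0.138 -3.128
endloop
endfacet
facet normal -0.819 0.077 -0.568
outer loop
vertex 0.325 0.501 -4.267
vertex 0.184 -0.002 -4.132
vertex 0.016 0.415 -3.833
endloop
endfacet
facet normal 0.182 0.932 0.314
outer loop
vertex 0.325 0.501 -4.267
vertex 0.016 0.415 -3.833
vertex 1.636 -0.138 -3.128
endloop
endfacet
facet normal -0.820 0.076 -0.567
outer loop
vertex 0.016 0.415 -3.833
vertex 0.184 -0.002 -4.132
vertex -0.124 -0.089 -3.698
endloop
endfacet
facet normal -0.284 0.321 0.904
outer loop
vertex 0.016 0.415 -3.833
vertex -0.124 -0.089 -3.698
vertex 1.636 -0.138 -3.128
endloop
endfacet
facet normal -0.820 0.076 -0.567
outer loop
vertex -0.124 -0.089 -3.698
vertex 0.184 -0.002 -4.132
vertex 0.044 -0.506 -3.997
endloop
endfacet
facet normal -0.255 -0.629 0.734
outer loop
vertex -0.124 -0.089 -3.698
vertex 0.044 -0.506 -3.997
vertex 1.636 -0.138 -3.128
endloop
endfacet
facet normal -0.819 0.075 -0.568
outer loop
vertex 0.044 -0.506 -3.997
vertex 0.184 -0.002 -4.132
vertex 0.353 -0.419 -4.431
endloop
endfacet
facet normal 0.238 -0.971 -0.025
outer loop
vertex 0.044 -0.506 -3.997
vertex 0.353 -0.419 -4.431
vertex 1.636 -0.138 -3.128
endloop
endfacet
facet normal -0.820 0.075 -0.568
outer loop
vertex 0.353 -0.419 -4.431
vertex 0.184 -0.002 -4.132
vertex 0.493 0.084 -4.567
endloop
endfacet
facet normal 0.702 -0.361 -0.613
outer loop
vertex 0.353 -0.419 -4.431
vertex 0.493 0.084 -4.567
vertex 1.636 -0.138 -3.128
endloop
endfacet
facet normal 0.392 0.762 -0.515
outer loop
vertex 1.562 1.201 3.518
vertex 1.063 1.048 2.912
vertex 1.034 1.506 3.568
endloop
endfacet
facet normal 0.319 0.413 0.853
outer loop
vertex 1.562 1.201 3.518
vertex 1.034 1.506 3.568
vertex 0.897 -0.095 4.394
endloop
endfacet
facet normal 0.317 0.413 0.854
outer loop
vertex 0.897 -0.095 4.394
vertex 1.034 1.506 3.568
vertex 0.368 0.21 4.443
endloop
endfacet
facet normal -0.392 -0.762 0.516
outer loop
vertex 0.897 -0.095 4.394
vertex 0.368 0.21 4.443
vertex 0.397 -0.248 3.788
endloop
endfacet
facet normal 0.392 0.762 -0.515
outer loop
vertex 1.034 1.506 3.568
vertex 1.063 1.048 2.912
vertex 0.522 1.543 3.233
endloop
endfacet
facet normal -0.386 0.644 0.661
outer loop
vertex 1.034 1.506 3.568
vertex 0.522 1.543 3.233
vertex 0.368 0.21 4.443
endloop
endfacet
facet normal -0.386 0.644 0.660
outer loop
vertex 0.368 0.21 4.443
vertex 0.522 1.543 3.233
vertex -0.143 0.246 4.109
endloop
endfacet
facet normal -0.391 -0.762 0.516
outer loop
vertex 0.368 0.21 4.443
vertex -0.143 0.246 4.109
vertex 0.397 -0.248 3.788
endloop
endfacet
facet normal 0.391 0.762 -0.516
outer loop
vertex 0.522 1.543 3.233
vertex 1.063 1.048 2.912
vertex 0.327 1.29 2.711
endloop
endfacet
facet normal -0.864 0.498 0.081
outer loop
vertex 0.522 1.543 3.233
vertex 0.327 1.29 2.711
vertex -0.143 0.246 4.109
endloop
endfacet
facet normal -0.864 0.498 0.081
outer loop
vertex -0.143 0.246 4.109
vertex 0.327 1.29 2.711
vertex -0.338 -0.007 3.587
endloop
endfacet
facet normal -0.391 -0.762 0.516
outer loop
vertex -0.143 0.246 4.109
vertex -0.338 -0.007 3.587
vertex 0.397 -0.248 3.788
endloop
endfacet
facet normal 0.391 0.762 -0.515
outer loop
vertex 0.327 1.29 2.711
vertex 1.063 1.048 2.912
vertex 0.563 0.895 2.306
endloop
endfacet
facet normal -0.836 0.060 -0.546
outer loop
vertex 0.327 1.29 2.711
vertex 0.563 0.895 2.306
vertex -0.338 -0.007 3.587
endloop
endfacet
facet normal -0.836 0.060 -0.546
outer loop
vertex -0.338 -0.007 3.587
vertex 0.563 0.895 2.306
vertex -0.102 -0.401 3.182
endloop
endfacet
facet normal -0.391 -0.763 0.515
outer loop
vertex -0.338 -0.007 3.587
vertex -0.102 -0.401 3.182
vertex 0.397 -0.248 3.788
endloop
endfacet
facet normal 0.392 0.762 -0.516
outer loop
vertex 0.563 0.895 2.306
vertex 1.063 1.048 2.912
vertex 1.092 0.59 2.257
endloop
endfacet
facet normal -0.318 -0.414 -0.853
outer loop
vertex 0.563 0.895 2.306
vertex 1.092 0.59 2.257
vertex -0.102 -0.401 3.182
endloop
endfacet
facet normal -0.319 -0.412 -0.853
outer loop
vertex -0.102 -0.401 3.182
vertex 1.092 0.59 2.257
vertex 0.426 -0.706 3.132
endloop
endfacet
facet normal -0.392 -0.762 0.515
outer loop
vertex -0.102 -0.401 3.182
vertex 0.426 -0.706 3.132
vertex 0.397 -0.248 3.788
endloop
endfacet
facet normal 0.391 0.762 -0.516
outer loop
vertex 1.092 0.59 2.257
vertex 1.063 1.048 2.912
vertex 1.603 0.554 2.591
endloop
endfacet
facet normal 0.386 -0.644 -0.660
outer loop
vertex 1.092 0.59 2.257
vertex 1.603 0.554 2.591
vertex 0.426 -0.706 3.132
endloop
endfacet
facet normal 0.386 -0.644 -0.661
outer loop
vertex 0.426 -0.706 3.132
vertex 1.603 0.554 2.591
vertex 0.938 -0.743 3.467
endloop
endfacet
facet normal -0.392 -0.762 0.515
outer loop
vertex 0.426 -0.706 3.132
vertex 0.938 -0.743 3.467
vertex 0.397 -0.248 3.788
endloop
endfacet
facet normal 0.391 0.762 -0.516
outer loop
vertex 1.603 0.554 2.591
vertex 1.063 1.048 2.912
vertex 1.798 0.807 3.113
endloop
endfacet
facet normal 0.864 -0.498 -0.081
outer loop
vertex 1.603 0.554 2.591
vertex 1.798 0.807 3.113
vertex 0.938 -0.743 3.467
endloop
endfacet
facet normal 0.864 -0.498 -0.081
outer loop
vertex 0.938 -0.743 3.467
vertex 1.798 0.807 3.113
vertex 1.133 -0.49 3.989
endloop
endfacet
facet normal -0.391 -0.762 0.516
outer loop
vertex 0.938 -0.743 3.467
vertex 1.133 -0.49 3.989
vertex 0.397 -0.248 3.788
endloop
endfacet
facet normal 0.391 0.763 -0.515
outer loop
vertex 1.798 0.807 3.113
vertex 1.063 1.048 2.912
vertex 1.562 1.201 3.518
endloop
endfacet
facet normal 0.836 -0.060 0.546
outer loop
vertex 1.798 0.807 3.113
vertex 1.562 1.201 3.518
vertex 1.133 -0.49 3.989
endloop
endfacet
facet normal 0.836 -0.060 0.546
outer loop
vertex 1.133 -0.49 3.989
vertex 1.562 1.201 3.518
vertex 0.897 -0.095 4.394
endloop
endfacet
facet normal -0.391 -0.762 0.515
outer loop
vertex 1.133 -0.49 3.989
vertex 0.897 -0.095 4.394
vertex 0.397 -0.248 3.788
endloop
endfacet

endsolid


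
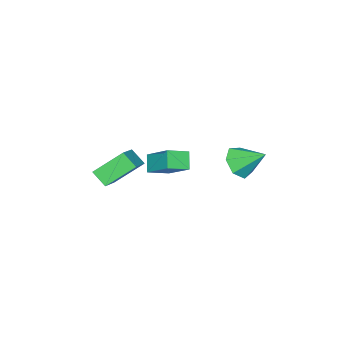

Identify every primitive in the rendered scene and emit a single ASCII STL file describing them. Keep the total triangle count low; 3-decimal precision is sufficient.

solid 
facet normal -0.530 -0.444 0.722
outer loop
vertex 3.523 -0.005 4.573
vertex 2.496 0.557 4.164
vertex 3.146 -1.621 3.303
endloop
endfacet
facet normal 0.828 -0.453 0.330
outer loop
vertex 3.724 -1.137 2.516
vertex 3.523 -0.005 4.573
vertex 3.146 -1.621 3.303
endloop
endfacet
facet normal -0.530 -0.444 0.722
outer loop
vertex 3.146 -1.621 3.303
vertex 2.496 0.557 4.164
vertex 2.119 -1.059 2.894
endloop
endfacet
facet normal -0.181 -0.773 -0.608
outer loop
vertex 2.119 -1.059 2.894
vertex 3.724 -1.137 2.516
vertex 3.146 -1.621 3.303
endloop
endfacet
facet normal 0.181 0.773 0.608
outer loop
vertex 3.523 -0.005 4.573
vertex 3.074 1.041 3.377
vertex 2.496 0.557 4.164
endloop
endfacet
facet normal 0.828 -0.453 0.330
outer loop
vertex 4.101 0.479 3.786
vertex 3.523 -0.005 4.573
vertex 3.724 -1.137 2.516
endloop
endfacet
facet normal 0.181 0.773 0.608
outer loop
vertex 4.101 0.479 3.786
vertex 3.074 1.041 3.377
vertex 3.523 -0.005 4.573
endloop
endfacet
facet normal -0.828 0.453 -0.330
outer loop
vertex 2.496 0.557 4.164
vertex 3.074 1.041 3.377
vertex 2.119 -1.059 2.894
endloop
endfacet
facet normal -0.181 -0.773 -0.608
outer loop
vertex 2.697 -0.575 2.107
vertex 3.724 -1.137 2.516
vertex 2.119 -1.059 2.894
endloop
endfacet
facet normal -0.828 0.453 -0.330
outer loop
vertex 2.119 -1.059 2.894
vertex 3.074 1.041 3.377
vertex 2.697 -0.575 2.107
endloop
endfacet
facet normal 0.530 0.444 -0.722
outer loop
vertex 2.697 -0.575 2.107
vertex 4.101 0.479 3.786
vertex 3.724 -1.137 2.516
endloop
endfacet
facet normal 0.530 0.444 -0.722
outer loop
vertex 3.074 1.041 3.377
vertex 4.101 0.479 3.786
vertex 2.697 -0.575 2.107
endloop
endfacet
facet normal -0.784 -0.381 -0.490
outer loop
vertex 1.821 -3.752 1.978
vertex 1.832 -2.893 1.292
vertex 3.068 -4.745 0.753
endloop
endfacet
facet normal -0.010 -0.782 0.624
outer loop
vertex 4.628 -3.987 1.728
vertex 1.821 -3.752 1.978
vertex 3.068 -4.745 0.753
endloop
endfacet
facet normal -0.784 -0.381 -0.490
outer loop
vertex 3.068 -4.745 0.753
vertex 1.832 -2.893 1.292
vertex 3.079 -3.885 0.067
endloop
endfacet
facet normal 0.621 -0.494 -0.609
outer loop
vertex 3.079 -3.885 0.067
vertex 4.628 -3.987 1.728
vertex 3.068 -4.745 0.753
endloop
endfacet
facet normal -0.621 0.494 0.609
outer loop
vertex 1.821 -3.752 1.978
vertex 3.392 -2.135 2.267
vertex 1.832 -2.893 1.292
endloop
endfacet
facet normal -0.010 -0.782 0.623
outer loop
vertex 3.381 -2.995 2.953
vertex 1.821 -3.752 1.978
vertex 4.628 -3.987 1.728
endloop
endfacet
facet normal -0.620 0.494 0.609
outer loop
vertex 3.381 -2.995 2.953
vertex 3.392 -2.135 2.267
vertex 1.821 -3.752 1.978
endloop
endfacet
facet normal 0.010 0.782 -0.623
outer loop
vertex 1.832 -2.893 1.292
vertex 3.392 -2.135 2.267
vertex 3.079 -3.885 0.067
endloop
endfacet
facet normal 0.620 -0.494 -0.609
outer loop
vertex 4.639 -3.128 1.042
vertex 4.628 -3.987 1.728
vertex 3.079 -3.885 0.067
endloop
endfacet
facet normal 0.010 0.782 -0.623
outer loop
vertex 3.079 -3.885 0.067
vertex 3.392 -2.135 2.267
vertex 4.639 -3.128 1.042
endloop
endfacet
facet normal 0.784 0.381 0.490
outer loop
vertex 4.639 -3.128 1.042
vertex 3.381 -2.995 2.953
vertex 4.628 -3.987 1.728
endloop
endfacet
facet normal 0.784 0.381 0.490
outer loop
vertex 3.392 -2.135 2.267
vertex 3.381 -2.995 2.953
vertex 4.639 -3.128 1.042
endloop
endfacet
facet normal 0.197 -0.780 -0.594
outer loop
vertex 1.092 2.965 2.439
vertex 0.711 2.332 3.143
vertex 0.226 2.795 2.375
endloop
endfacet
facet normal -0.143 0.891 -0.430
outer loop
vertex 1.092 2.965 2.439
vertex 0.226 2.795 2.375
vertex 0.369 3.688 4.177
endloop
endfacet
facet normal 0.197 -0.780 -0.595
outer loop
vertex 0.226 2.795 2.375
vertex 0.711 2.332 3.143
vertex -0.275 2.277 2.888
endloop
endfacet
facet normal -0.800 0.561 -0.215
outer loop
vertex 0.226 2.795 2.375
vertex -0.275 2.277 2.888
vertex 0.369 3.688 4.177
endloop
endfacet
facet normal 0.197 -0.780 -0.594
outer loop
vertex -0.275 2.277 2.888
vertex 0.711 2.332 3.143
vertex -0.033 1.8 3.594
endloop
endfacet
facet normal -0.925 0.082 0.372
outer loop
vertex -0.275 2.277 2.888
vertex -0.033 1.8 3.594
vertex 0.369 3.688 4.177
endloop
endfacet
facet normal 0.196 -0.779 -0.595
outer loop
vertex -0.033 1.8 3.594
vertex 0.711 2.332 3.143
vertex 0.769 1.723 3.959
endloop
endfacet
facet normal -0.422 -0.184 0.888
outer loop
vertex -0.033 1.8 3.594
vertex 0.769 1.723 3.959
vertex 0.369 3.688 4.177
endloop
endfacet
facet normal 0.197 -0.779 -0.595
outer loop
vertex 0.769 1.723 3.959
vertex 0.711 2.332 3.143
vertex 1.528 2.105 3.71
endloop
endfacet
facet normal 0.329 -0.038 0.944
outer loop
vertex 0.769 1.723 3.959
vertex 1.528 2.105 3.71
vertex 0.369 3.688 4.177
endloop
endfacet
facet normal 0.196 -0.780 -0.594
outer loop
vertex 1.528 2.105 3.71
vertex 0.711 2.332 3.143
vertex 1.672 2.657 3.033
endloop
endfacet
facet normal 0.763 0.412 0.498
outer loop
vertex 1.528 2.105 3.71
vertex 1.672 2.657 3.033
vertex 0.369 3.688 4.177
endloop
endfacet
facet normal 0.196 -0.780 -0.595
outer loop
vertex 1.672 2.657 3.033
vertex 0.711 2.332 3.143
vertex 1.092 2.965 2.439
endloop
endfacet
facet normal 0.554 0.825 -0.113
outer loop
vertex 1.672 2.657 3.033
vertex 1.092 2.965 2.439
vertex 0.369 3.688 4.177
endloop
endfacet

endsolid


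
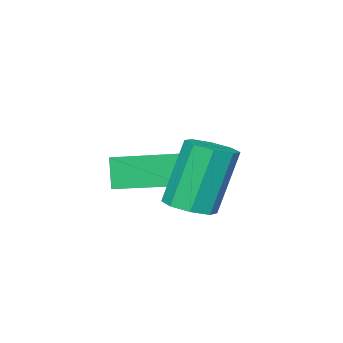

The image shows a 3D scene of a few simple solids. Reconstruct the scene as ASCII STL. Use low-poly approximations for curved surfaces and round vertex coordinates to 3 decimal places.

solid 
facet normal -0.888 -0.325 -0.325
outer loop
vertex 1.92 -4.923 -3.289
vertex 1.056 -3.034 -2.818
vertex 2.147 -4.579 -4.255
endloop
endfacet
facet normal 0.405 -0.887 -0.221
outer loop
vertex 3.604 -4.046 -3.722
vertex 1.92 -4.923 -3.289
vertex 2.147 -4.579 -4.255
endloop
endfacet
facet normal -0.888 -0.325 -0.325
outer loop
vertex 2.147 -4.579 -4.255
vertex 1.056 -3.034 -2.818
vertex 1.283 -2.69 -3.784
endloop
endfacet
facet normal 0.216 0.328 -0.920
outer loop
vertex 1.283 -2.69 -3.784
vertex 3.604 -4.046 -3.722
vertex 2.147 -4.579 -4.255
endloop
endfacet
facet normal -0.216 -0.328 0.920
outer loop
vertex 1.92 -4.923 -3.289
vertex 2.513 -2.501 -2.285
vertex 1.056 -3.034 -2.818
endloop
endfacet
facet normal 0.405 -0.887 -0.221
outer loop
vertex 3.377 -4.39 -2.756
vertex 1.92 -4.923 -3.289
vertex 3.604 -4.046 -3.722
endloop
endfacet
facet normal -0.216 -0.328 0.920
outer loop
vertex 3.377 -4.39 -2.756
vertex 2.513 -2.501 -2.285
vertex 1.92 -4.923 -3.289
endloop
endfacet
facet normal -0.405 0.887 0.221
outer loop
vertex 1.056 -3.034 -2.818
vertex 2.513 -2.501 -2.285
vertex 1.283 -2.69 -3.784
endloop
endfacet
facet normal 0.216 0.328 -0.920
outer loop
vertex 2.74 -2.157 -3.251
vertex 3.604 -4.046 -3.722
vertex 1.283 -2.69 -3.784
endloop
endfacet
facet normal -0.405 0.887 0.221
outer loop
vertex 1.283 -2.69 -3.784
vertex 2.513 -2.501 -2.285
vertex 2.74 -2.157 -3.251
endloop
endfacet
facet normal 0.888 0.325 0.325
outer loop
vertex 2.74 -2.157 -3.251
vertex 3.377 -4.39 -2.756
vertex 3.604 -4.046 -3.722
endloop
endfacet
facet normal 0.888 0.325 0.325
outer loop
vertex 2.513 -2.501 -2.285
vertex 3.377 -4.39 -2.756
vertex 2.74 -2.157 -3.251
endloop
endfacet
facet normal 0.341 -0.039 -0.939
outer loop
vertex 3.947 -1.398 -3.374
vertex 3.271 -1.439 -3.618
vertex 3.728 -0.902 -3.474
endloop
endfacet
facet normal 0.852 0.435 0.291
outer loop
vertex 3.947 -1.398 -3.374
vertex 3.728 -0.902 -3.474
vertex 3.246 -1.319 -1.439
endloop
endfacet
facet normal 0.852 0.434 0.291
outer loop
vertex 3.246 -1.319 -1.439
vertex 3.728 -0.902 -3.474
vertex 3.027 -0.823 -1.538
endloop
endfacet
facet normal -0.340 0.038 0.940
outer loop
vertex 3.246 -1.319 -1.439
vertex 3.027 -0.823 -1.538
vertex 2.569 -1.361 -1.682
endloop
endfacet
facet normal 0.341 -0.038 -0.939
outer loop
vertex 3.728 -0.902 -3.474
vertex 3.271 -1.439 -3.618
vertex 3.241 -0.721 -3.658
endloop
endfacet
facet normal 0.321 0.944 0.078
outer loop
vertex 3.728 -0.902 -3.474
vertex 3.241 -0.721 -3.658
vertex 3.027 -0.823 -1.538
endloop
endfacet
facet normal 0.321 0.944 0.078
outer loop
vertex 3.027 -0.823 -1.538
vertex 3.241 -0.721 -3.658
vertex 2.54 -0.642 -1.722
endloop
endfacet
facet normal -0.341 0.039 0.939
outer loop
vertex 3.027 -0.823 -1.538
vertex 2.54 -0.642 -1.722
vertex 2.569 -1.361 -1.682
endloop
endfacet
facet normal 0.340 -0.038 -0.940
outer loop
vertex 3.241 -0.721 -3.658
vertex 3.271 -1.439 -3.618
vertex 2.772 -0.961 -3.818
endloop
endfacet
facet normal -0.398 0.899 -0.181
outer loop
vertex 3.241 -0.721 -3.658
vertex 2.772 -0.961 -3.818
vertex 2.54 -0.642 -1.722
endloop
endfacet
facet normal -0.397 0.900 -0.181
outer loop
vertex 2.54 -0.642 -1.722
vertex 2.772 -0.961 -3.818
vertex 2.07 -0.882 -1.883
endloop
endfacet
facet normal -0.341 0.038 0.939
outer loop
vertex 2.54 -0.642 -1.722
vertex 2.07 -0.882 -1.883
vertex 2.569 -1.361 -1.682
endloop
endfacet
facet normal 0.340 -0.039 -0.940
outer loop
vertex 2.772 -0.961 -3.818
vertex 3.271 -1.439 -3.618
vertex 2.594 -1.481 -3.861
endloop
endfacet
facet normal -0.883 0.330 -0.334
outer loop
vertex 2.772 -0.961 -3.818
vertex 2.594 -1.481 -3.861
vertex 2.07 -0.882 -1.883
endloop
endfacet
facet normal -0.884 0.328 -0.334
outer loop
vertex 2.07 -0.882 -1.883
vertex 2.594 -1.481 -3.861
vertex 1.893 -1.402 -1.926
endloop
endfacet
facet normal -0.341 0.039 0.939
outer loop
vertex 2.07 -0.882 -1.883
vertex 1.893 -1.402 -1.926
vertex 2.569 -1.361 -1.682
endloop
endfacet
facet normal 0.340 -0.038 -0.940
outer loop
vertex 2.594 -1.481 -3.861
vertex 3.271 -1.439 -3.618
vertex 2.813 -1.977 -3.762
endloop
endfacet
facet normal -0.852 -0.434 -0.291
outer loop
vertex 2.594 -1.481 -3.861
vertex 2.813 -1.977 -3.762
vertex 1.893 -1.402 -1.926
endloop
endfacet
facet normal -0.852 -0.435 -0.291
outer loop
vertex 1.893 -1.402 -1.926
vertex 2.813 -1.977 -3.762
vertex 2.112 -1.898 -1.826
endloop
endfacet
facet normal -0.341 0.039 0.939
outer loop
vertex 1.893 -1.402 -1.926
vertex 2.112 -1.898 -1.826
vertex 2.569 -1.361 -1.682
endloop
endfacet
facet normal 0.341 -0.039 -0.939
outer loop
vertex 2.813 -1.977 -3.762
vertex 3.271 -1.439 -3.618
vertex 3.3 -2.158 -3.578
endloop
endfacet
facet normal -0.321 -0.944 -0.078
outer loop
vertex 2.813 -1.977 -3.762
vertex 3.3 -2.158 -3.578
vertex 2.112 -1.898 -1.826
endloop
endfacet
facet normal -0.321 -0.944 -0.078
outer loop
vertex 2.112 -1.898 -1.826
vertex 3.3 -2.158 -3.578
vertex 2.599 -2.079 -1.642
endloop
endfacet
facet normal -0.341 0.038 0.939
outer loop
vertex 2.112 -1.898 -1.826
vertex 2.599 -2.079 -1.642
vertex 2.569 -1.361 -1.682
endloop
endfacet
facet normal 0.341 -0.038 -0.939
outer loop
vertex 3.3 -2.158 -3.578
vertex 3.271 -1.439 -3.618
vertex 3.77 -1.918 -3.417
endloop
endfacet
facet normal 0.398 -0.900 0.181
outer loop
vertex 3.3 -2.158 -3.578
vertex 3.77 -1.918 -3.417
vertex 2.599 -2.079 -1.642
endloop
endfacet
facet normal 0.398 -0.899 0.181
outer loop
vertex 2.599 -2.079 -1.642
vertex 3.77 -1.918 -3.417
vertex 3.068 -1.839 -1.482
endloop
endfacet
facet normal -0.340 0.038 0.940
outer loop
vertex 2.599 -2.079 -1.642
vertex 3.068 -1.839 -1.482
vertex 2.569 -1.361 -1.682
endloop
endfacet
facet normal 0.341 -0.039 -0.939
outer loop
vertex 3.77 -1.918 -3.417
vertex 3.271 -1.439 -3.618
vertex 3.947 -1.398 -3.374
endloop
endfacet
facet normal 0.884 -0.328 0.334
outer loop
vertex 3.77 -1.918 -3.417
vertex 3.947 -1.398 -3.374
vertex 3.068 -1.839 -1.482
endloop
endfacet
facet normal 0.883 -0.330 0.333
outer loop
vertex 3.068 -1.839 -1.482
vertex 3.947 -1.398 -3.374
vertex 3.246 -1.319 -1.439
endloop
endfacet
facet normal -0.340 0.039 0.940
outer loop
vertex 3.068 -1.839 -1.482
vertex 3.246 -1.319 -1.439
vertex 2.569 -1.361 -1.682
endloop
endfacet

endsolid


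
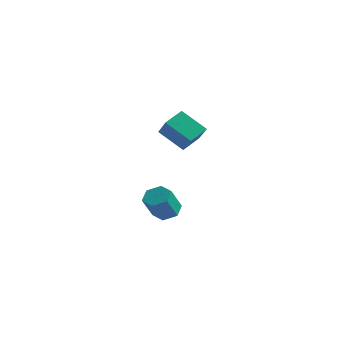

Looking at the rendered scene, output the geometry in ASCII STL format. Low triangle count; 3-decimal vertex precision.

solid 
facet normal -0.007 0.574 -0.819
outer loop
vertex 1.027 3.45 -3.04
vertex 0.224 3.649 -2.894
vertex 0.84 4.12 -2.569
endloop
endfacet
facet normal 0.975 0.186 0.122
outer loop
vertex 1.027 3.45 -3.04
vertex 0.84 4.12 -2.569
vertex 1.039 2.492 -1.673
endloop
endfacet
facet normal 0.975 0.187 0.123
outer loop
vertex 1.039 2.492 -1.673
vertex 0.84 4.12 -2.569
vertex 0.851 3.161 -1.201
endloop
endfacet
facet normal 0.007 -0.575 0.818
outer loop
vertex 1.039 2.492 -1.673
vertex 0.851 3.161 -1.201
vertex 0.236 2.691 -1.526
endloop
endfacet
facet normal -0.007 0.574 -0.819
outer loop
vertex 0.84 4.12 -2.569
vertex 0.224 3.649 -2.894
vertex 0.037 4.319 -2.423
endloop
endfacet
facet normal 0.294 0.784 0.547
outer loop
vertex 0.84 4.12 -2.569
vertex 0.037 4.319 -2.423
vertex 0.851 3.161 -1.201
endloop
endfacet
facet normal 0.294 0.784 0.547
outer loop
vertex 0.851 3.161 -1.201
vertex 0.037 4.319 -2.423
vertex 0.048 3.36 -1.055
endloop
endfacet
facet normal 0.006 -0.574 0.819
outer loop
vertex 0.851 3.161 -1.201
vertex 0.048 3.36 -1.055
vertex 0.236 2.691 -1.526
endloop
endfacet
facet normal -0.008 0.574 -0.819
outer loop
vertex 0.037 4.319 -2.423
vertex 0.224 3.649 -2.894
vertex -0.579 3.848 -2.747
endloop
endfacet
facet normal -0.680 0.598 0.424
outer loop
vertex 0.037 4.319 -2.423
vertex -0.579 3.848 -2.747
vertex 0.048 3.36 -1.055
endloop
endfacet
facet normal -0.681 0.597 0.424
outer loop
vertex 0.048 3.36 -1.055
vertex -0.579 3.848 -2.747
vertex -0.567 2.89 -1.38
endloop
endfacet
facet normal 0.006 -0.574 0.819
outer loop
vertex 0.048 3.36 -1.055
vertex -0.567 2.89 -1.38
vertex 0.236 2.691 -1.526
endloop
endfacet
facet normal -0.007 0.575 -0.818
outer loop
vertex -0.579 3.848 -2.747
vertex 0.224 3.649 -2.894
vertex -0.391 3.179 -3.219
endloop
endfacet
facet normal -0.975 -0.187 -0.123
outer loop
vertex -0.579 3.848 -2.747
vertex -0.391 3.179 -3.219
vertex -0.567 2.89 -1.38
endloop
endfacet
facet normal -0.975 -0.186 -0.123
outer loop
vertex -0.567 2.89 -1.38
vertex -0.391 3.179 -3.219
vertex -0.38 2.22 -1.851
endloop
endfacet
facet normal 0.007 -0.574 0.819
outer loop
vertex -0.567 2.89 -1.38
vertex -0.38 2.22 -1.851
vertex 0.236 2.691 -1.526
endloop
endfacet
facet normal -0.006 0.574 -0.819
outer loop
vertex -0.391 3.179 -3.219
vertex 0.224 3.649 -2.894
vertex 0.412 2.98 -3.365
endloop
endfacet
facet normal -0.294 -0.784 -0.547
outer loop
vertex -0.391 3.179 -3.219
vertex 0.412 2.98 -3.365
vertex -0.38 2.22 -1.851
endloop
endfacet
facet normal -0.294 -0.784 -0.547
outer loop
vertex -0.38 2.22 -1.851
vertex 0.412 2.98 -3.365
vertex 0.423 2.021 -1.997
endloop
endfacet
facet normal 0.007 -0.574 0.819
outer loop
vertex -0.38 2.22 -1.851
vertex 0.423 2.021 -1.997
vertex 0.236 2.691 -1.526
endloop
endfacet
facet normal -0.006 0.574 -0.819
outer loop
vertex 0.412 2.98 -3.365
vertex 0.224 3.649 -2.894
vertex 1.027 3.45 -3.04
endloop
endfacet
facet normal 0.681 -0.597 -0.424
outer loop
vertex 0.412 2.98 -3.365
vertex 1.027 3.45 -3.04
vertex 0.423 2.021 -1.997
endloop
endfacet
facet normal 0.680 -0.597 -0.425
outer loop
vertex 0.423 2.021 -1.997
vertex 1.027 3.45 -3.04
vertex 1.039 2.492 -1.673
endloop
endfacet
facet normal 0.008 -0.574 0.819
outer loop
vertex 0.423 2.021 -1.997
vertex 1.039 2.492 -1.673
vertex 0.236 2.691 -1.526
endloop
endfacet
facet normal -0.610 0.445 -0.656
outer loop
vertex 1.499 1.094 3.752
vertex 1.713 2.205 4.306
vertex 2.845 1.367 2.684
endloop
endfacet
facet normal -0.170 -0.882 -0.440
outer loop
vertex 3.767 0.695 3.674
vertex 1.499 1.094 3.752
vertex 2.845 1.367 2.684
endloop
endfacet
facet normal -0.610 0.445 -0.656
outer loop
vertex 2.845 1.367 2.684
vertex 1.713 2.205 4.306
vertex 3.06 2.478 3.238
endloop
endfacet
facet normal 0.774 0.157 -0.614
outer loop
vertex 3.06 2.478 3.238
vertex 3.767 0.695 3.674
vertex 2.845 1.367 2.684
endloop
endfacet
facet normal -0.774 -0.157 0.614
outer loop
vertex 1.499 1.094 3.752
vertex 2.635 1.533 5.296
vertex 1.713 2.205 4.306
endloop
endfacet
facet normal -0.170 -0.882 -0.440
outer loop
vertex 2.42 0.422 4.742
vertex 1.499 1.094 3.752
vertex 3.767 0.695 3.674
endloop
endfacet
facet normal -0.774 -0.156 0.614
outer loop
vertex 2.42 0.422 4.742
vertex 2.635 1.533 5.296
vertex 1.499 1.094 3.752
endloop
endfacet
facet normal 0.170 0.882 0.440
outer loop
vertex 1.713 2.205 4.306
vertex 2.635 1.533 5.296
vertex 3.06 2.478 3.238
endloop
endfacet
facet normal 0.774 0.157 -0.614
outer loop
vertex 3.981 1.806 4.228
vertex 3.767 0.695 3.674
vertex 3.06 2.478 3.238
endloop
endfacet
facet normal 0.170 0.882 0.440
outer loop
vertex 3.06 2.478 3.238
vertex 2.635 1.533 5.296
vertex 3.981 1.806 4.228
endloop
endfacet
facet normal 0.610 -0.445 0.656
outer loop
vertex 3.981 1.806 4.228
vertex 2.42 0.422 4.742
vertex 3.767 0.695 3.674
endloop
endfacet
facet normal 0.610 -0.445 0.655
outer loop
vertex 2.635 1.533 5.296
vertex 2.42 0.422 4.742
vertex 3.981 1.806 4.228
endloop
endfacet

endsolid


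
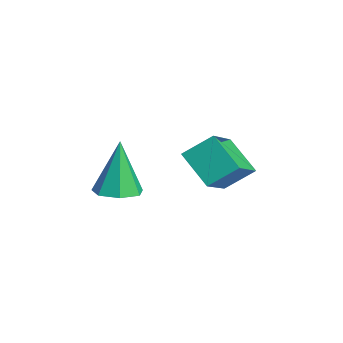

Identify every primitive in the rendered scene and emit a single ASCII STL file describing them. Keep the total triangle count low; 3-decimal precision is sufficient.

solid 
facet normal -0.718 -0.346 0.604
outer loop
vertex -3.028 -0.013 -0.035
vertex -3.999 0.713 -0.774
vertex -3.155 -0.784 -0.627
endloop
endfacet
facet normal 0.684 -0.512 0.520
outer loop
vertex -2.301 -0.373 -1.346
vertex -3.028 -0.013 -0.035
vertex -3.155 -0.784 -0.627
endloop
endfacet
facet normal -0.718 -0.345 0.605
outer loop
vertex -3.155 -0.784 -0.627
vertex -3.999 0.713 -0.774
vertex -4.126 -0.058 -1.365
endloop
endfacet
facet normal -0.130 -0.787 -0.604
outer loop
vertex -4.126 -0.058 -1.365
vertex -2.301 -0.373 -1.346
vertex -3.155 -0.784 -0.627
endloop
endfacet
facet normal 0.129 0.787 0.603
outer loop
vertex -3.028 -0.013 -0.035
vertex -3.145 1.124 -1.493
vertex -3.999 0.713 -0.774
endloop
endfacet
facet normal 0.684 -0.511 0.520
outer loop
vertex -2.174 0.398 -0.755
vertex -3.028 -0.013 -0.035
vertex -2.301 -0.373 -1.346
endloop
endfacet
facet normal 0.130 0.787 0.603
outer loop
vertex -2.174 0.398 -0.755
vertex -3.145 1.124 -1.493
vertex -3.028 -0.013 -0.035
endloop
endfacet
facet normal -0.684 0.511 -0.520
outer loop
vertex -3.999 0.713 -0.774
vertex -3.145 1.124 -1.493
vertex -4.126 -0.058 -1.365
endloop
endfacet
facet normal -0.130 -0.787 -0.603
outer loop
vertex -3.272 0.353 -2.085
vertex -2.301 -0.373 -1.346
vertex -4.126 -0.058 -1.365
endloop
endfacet
facet normal -0.684 0.512 -0.520
outer loop
vertex -4.126 -0.058 -1.365
vertex -3.145 1.124 -1.493
vertex -3.272 0.353 -2.085
endloop
endfacet
facet normal 0.718 0.345 -0.604
outer loop
vertex -3.272 0.353 -2.085
vertex -2.174 0.398 -0.755
vertex -2.301 -0.373 -1.346
endloop
endfacet
facet normal 0.718 0.346 -0.604
outer loop
vertex -3.145 1.124 -1.493
vertex -2.174 0.398 -0.755
vertex -3.272 0.353 -2.085
endloop
endfacet
facet normal 0.199 -0.095 -0.975
outer loop
vertex -2.776 -1.919 -1.708
vertex -3.24 -2.356 -1.76
vertex -3.28 -1.721 -1.83
endloop
endfacet
facet normal 0.279 0.906 0.317
outer loop
vertex -2.776 -1.919 -1.708
vertex -3.28 -1.721 -1.83
vertex -3.56 -2.204 -0.2
endloop
endfacet
facet normal 0.200 -0.095 -0.975
outer loop
vertex -3.28 -1.721 -1.83
vertex -3.24 -2.356 -1.76
vertex -3.754 -2.002 -1.9
endloop
endfacet
facet normal -0.521 0.839 0.159
outer loop
vertex -3.28 -1.721 -1.83
vertex -3.754 -2.002 -1.9
vertex -3.56 -2.204 -0.2
endloop
endfacet
facet normal 0.201 -0.094 -0.975
outer loop
vertex -3.754 -2.002 -1.9
vertex -3.24 -2.356 -1.76
vertex -3.841 -2.55 -1.865
endloop
endfacet
facet normal -0.978 0.164 0.131
outer loop
vertex -3.754 -2.002 -1.9
vertex -3.841 -2.55 -1.865
vertex -3.56 -2.204 -0.2
endloop
endfacet
facet normal 0.201 -0.096 -0.975
outer loop
vertex -3.841 -2.55 -1.865
vertex -3.24 -2.356 -1.76
vertex -3.475 -2.951 -1.75
endloop
endfacet
facet normal -0.750 -0.611 0.254
outer loop
vertex -3.841 -2.55 -1.865
vertex -3.475 -2.951 -1.75
vertex -3.56 -2.204 -0.2
endloop
endfacet
facet normal 0.200 -0.095 -0.975
outer loop
vertex -3.475 -2.951 -1.75
vertex -3.24 -2.356 -1.76
vertex -2.932 -2.905 -1.643
endloop
endfacet
facet normal -0.009 -0.901 0.434
outer loop
vertex -3.475 -2.951 -1.75
vertex -2.932 -2.905 -1.643
vertex -3.56 -2.204 -0.2
endloop
endfacet
facet normal 0.201 -0.095 -0.975
outer loop
vertex -2.932 -2.905 -1.643
vertex -3.24 -2.356 -1.76
vertex -2.621 -2.445 -1.624
endloop
endfacet
facet normal 0.689 -0.488 0.537
outer loop
vertex -2.932 -2.905 -1.643
vertex -2.621 -2.445 -1.624
vertex -3.56 -2.204 -0.2
endloop
endfacet
facet normal 0.200 -0.097 -0.975
outer loop
vertex -2.621 -2.445 -1.624
vertex -3.24 -2.356 -1.76
vertex -2.776 -1.919 -1.708
endloop
endfacet
facet normal 0.815 0.318 0.484
outer loop
vertex -2.621 -2.445 -1.624
vertex -2.776 -1.919 -1.708
vertex -3.56 -2.204 -0.2
endloop
endfacet

endsolid


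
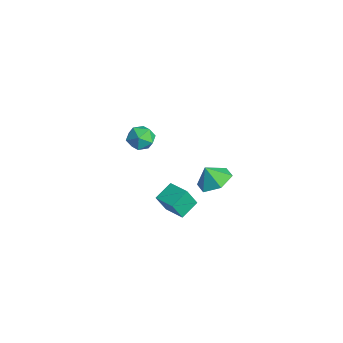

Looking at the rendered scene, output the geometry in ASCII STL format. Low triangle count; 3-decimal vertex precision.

solid 
facet normal -0.253 0.842 0.477
outer loop
vertex 0.876 -1.803 2.95
vertex 0.296 -2.188 3.321
vertex 1.015 -2.154 3.643
endloop
endfacet
facet normal 0.446 0.831 0.332
outer loop
vertex 0.876 -1.803 2.95
vertex 1.015 -2.154 3.643
vertex 1.545 -2.206 3.061
endloop
endfacet
facet normal 0.523 0.765 -0.375
outer loop
vertex 0.876 -1.803 2.95
vertex 1.545 -2.206 3.061
vertex 1.154 -2.272 2.38
endloop
endfacet
facet normal -0.128 0.734 -0.667
outer loop
vertex 0.876 -1.803 2.95
vertex 1.154 -2.272 2.38
vertex 0.382 -2.261 2.54
endloop
endfacet
facet normal -0.608 0.781 -0.140
outer loop
vertex 0.876 -1.803 2.95
vertex 0.382 -2.261 2.54
vertex 0.296 -2.188 3.321
endloop
endfacet
facet normal 0.727 0.252 0.639
outer loop
vertex 1.545 -2.206 3.061
vertex 1.015 -2.154 3.643
vertex 1.378 -2.839 3.5
endloop
endfacet
facet normal -0.404 0.267 0.875
outer loop
vertex 1.015 -2.154 3.643
vertex 0.296 -2.188 3.321
vertex 0.606 -2.828 3.66
endloop
endfacet
facet normal -0.977 0.172 -0.124
outer loop
vertex 0.296 -2.188 3.321
vertex 0.382 -2.261 2.54
vertex 0.215 -2.894 2.979
endloop
endfacet
facet normal -0.201 0.097 -0.975
outer loop
vertex 0.382 -2.261 2.54
vertex 1.154 -2.272 2.38
vertex 0.745 -2.946 2.397
endloop
endfacet
facet normal 0.852 0.146 -0.503
outer loop
vertex 1.154 -2.272 2.38
vertex 1.545 -2.206 3.061
vertex 1.464 -2.912 2.719
endloop
endfacet
facet normal 0.128 -0.734 0.667
outer loop
vertex 0.884 -3.297 3.09
vertex 1.378 -2.839 3.5
vertex 0.606 -2.828 3.66
endloop
endfacet
facet normal -0.523 -0.765 0.375
outer loop
vertex 0.884 -3.297 3.09
vertex 0.606 -2.828 3.66
vertex 0.215 -2.894 2.979
endloop
endfacet
facet normal -0.446 -0.831 -0.332
outer loop
vertex 0.884 -3.297 3.09
vertex 0.215 -2.894 2.979
vertex 0.745 -2.946 2.397
endloop
endfacet
facet normal 0.253 -0.842 -0.477
outer loop
vertex 0.884 -3.297 3.09
vertex 0.745 -2.946 2.397
vertex 1.464 -2.912 2.719
endloop
endfacet
facet normal 0.608 -0.781 0.140
outer loop
vertex 0.884 -3.297 3.09
vertex 1.464 -2.912 2.719
vertex 1.378 -2.839 3.5
endloop
endfacet
facet normal 0.201 -0.097 0.975
outer loop
vertex 0.606 -2.828 3.66
vertex 1.378 -2.839 3.5
vertex 1.015 -2.154 3.643
endloop
endfacet
facet normal -0.852 -0.146 0.503
outer loop
vertex 0.215 -2.894 2.979
vertex 0.606 -2.828 3.66
vertex 0.296 -2.188 3.321
endloop
endfacet
facet normal -0.727 -0.252 -0.639
outer loop
vertex 0.745 -2.946 2.397
vertex 0.215 -2.894 2.979
vertex 0.382 -2.261 2.54
endloop
endfacet
facet normal 0.404 -0.267 -0.875
outer loop
vertex 1.464 -2.912 2.719
vertex 0.745 -2.946 2.397
vertex 1.154 -2.272 2.38
endloop
endfacet
facet normal 0.977 -0.172 0.124
outer loop
vertex 1.378 -2.839 3.5
vertex 1.464 -2.912 2.719
vertex 1.545 -2.206 3.061
endloop
endfacet
facet normal -0.930 -0.334 -0.152
outer loop
vertex -0.656 -1.226 -3.354
vertex -1.082 -0.26 -2.873
vertex -0.671 -0.674 -4.476
endloop
endfacet
facet normal 0.367 -0.833 -0.415
outer loop
vertex 0.482 -0.26 -4.287
vertex -0.656 -1.226 -3.354
vertex -0.671 -0.674 -4.476
endloop
endfacet
facet normal -0.930 -0.334 -0.152
outer loop
vertex -0.671 -0.674 -4.476
vertex -1.082 -0.26 -2.873
vertex -1.097 0.292 -3.995
endloop
endfacet
facet normal -0.012 0.442 -0.897
outer loop
vertex -1.097 0.292 -3.995
vertex 0.482 -0.26 -4.287
vertex -0.671 -0.674 -4.476
endloop
endfacet
facet normal 0.012 -0.442 0.897
outer loop
vertex -0.656 -1.226 -3.354
vertex 0.071 0.154 -2.684
vertex -1.082 -0.26 -2.873
endloop
endfacet
facet normal 0.367 -0.833 -0.415
outer loop
vertex 0.497 -0.812 -3.165
vertex -0.656 -1.226 -3.354
vertex 0.482 -0.26 -4.287
endloop
endfacet
facet normal 0.012 -0.442 0.897
outer loop
vertex 0.497 -0.812 -3.165
vertex 0.071 0.154 -2.684
vertex -0.656 -1.226 -3.354
endloop
endfacet
facet normal -0.367 0.833 0.415
outer loop
vertex -1.082 -0.26 -2.873
vertex 0.071 0.154 -2.684
vertex -1.097 0.292 -3.995
endloop
endfacet
facet normal -0.012 0.442 -0.897
outer loop
vertex 0.056 0.706 -3.806
vertex 0.482 -0.26 -4.287
vertex -1.097 0.292 -3.995
endloop
endfacet
facet normal -0.367 0.833 0.415
outer loop
vertex -1.097 0.292 -3.995
vertex 0.071 0.154 -2.684
vertex 0.056 0.706 -3.806
endloop
endfacet
facet normal 0.930 0.334 0.152
outer loop
vertex 0.056 0.706 -3.806
vertex 0.497 -0.812 -3.165
vertex 0.482 -0.26 -4.287
endloop
endfacet
facet normal 0.930 0.334 0.152
outer loop
vertex 0.071 0.154 -2.684
vertex 0.497 -0.812 -3.165
vertex 0.056 0.706 -3.806
endloop
endfacet
facet normal 0.251 0.410 -0.877
outer loop
vertex 0.917 0.656 -2.198
vertex 0.41 1.483 -1.956
vertex 1.378 1.402 -1.717
endloop
endfacet
facet normal 0.494 -0.666 0.559
outer loop
vertex 0.917 0.656 -2.198
vertex 1.378 1.402 -1.717
vertex 0.15 1.057 -1.044
endloop
endfacet
facet normal 0.251 0.409 -0.877
outer loop
vertex 1.378 1.402 -1.717
vertex 0.41 1.483 -1.956
vertex 0.871 2.229 -1.476
endloop
endfacet
facet normal 0.473 0.033 0.880
outer loop
vertex 1.378 1.402 -1.717
vertex 0.871 2.229 -1.476
vertex 0.15 1.057 -1.044
endloop
endfacet
facet normal 0.251 0.409 -0.877
outer loop
vertex 0.871 2.229 -1.476
vertex 0.41 1.483 -1.956
vertex -0.097 2.31 -1.715
endloop
endfacet
facet normal -0.181 0.436 0.881
outer loop
vertex 0.871 2.229 -1.476
vertex -0.097 2.31 -1.715
vertex 0.15 1.057 -1.044
endloop
endfacet
facet normal 0.251 0.410 -0.877
outer loop
vertex -0.097 2.31 -1.715
vertex 0.41 1.483 -1.956
vertex -0.557 1.564 -2.195
endloop
endfacet
facet normal -0.815 0.141 0.562
outer loop
vertex -0.097 2.31 -1.715
vertex -0.557 1.564 -2.195
vertex 0.15 1.057 -1.044
endloop
endfacet
facet normal 0.251 0.410 -0.877
outer loop
vertex -0.557 1.564 -2.195
vertex 0.41 1.483 -1.956
vertex -0.05 0.737 -2.436
endloop
endfacet
facet normal -0.794 -0.557 0.242
outer loop
vertex -0.557 1.564 -2.195
vertex -0.05 0.737 -2.436
vertex 0.15 1.057 -1.044
endloop
endfacet
facet normal 0.250 0.410 -0.877
outer loop
vertex -0.05 0.737 -2.436
vertex 0.41 1.483 -1.956
vertex 0.917 0.656 -2.198
endloop
endfacet
facet normal -0.140 -0.960 0.241
outer loop
vertex -0.05 0.737 -2.436
vertex 0.917 0.656 -2.198
vertex 0.15 1.057 -1.044
endloop
endfacet

endsolid


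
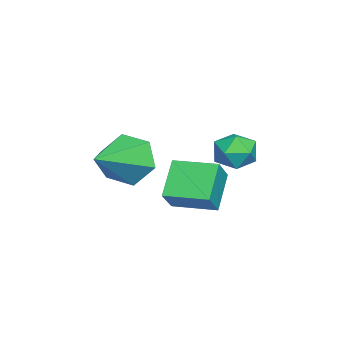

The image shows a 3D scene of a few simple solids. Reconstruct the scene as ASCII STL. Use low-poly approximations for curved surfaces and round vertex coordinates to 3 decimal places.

solid 
facet normal -0.862 0.359 0.359
outer loop
vertex -2.169 2.883 0.779
vertex -2.028 2.515 1.486
vertex -1.765 3.27 1.363
endloop
endfacet
facet normal -0.585 0.801 -0.127
outer loop
vertex -2.169 2.883 0.779
vertex -1.765 3.27 1.363
vertex -1.519 3.328 0.594
endloop
endfacet
facet normal -0.511 0.440 -0.738
outer loop
vertex -2.169 2.883 0.779
vertex -1.519 3.328 0.594
vertex -1.63 2.608 0.242
endloop
endfacet
facet normal -0.743 -0.225 -0.630
outer loop
vertex -2.169 2.883 0.779
vertex -1.63 2.608 0.242
vertex -1.945 2.105 0.793
endloop
endfacet
facet normal -0.960 -0.276 0.048
outer loop
vertex -2.169 2.883 0.779
vertex -1.945 2.105 0.793
vertex -2.028 2.515 1.486
endloop
endfacet
facet normal 0.065 0.993 0.096
outer loop
vertex -1.519 3.328 0.594
vertex -1.765 3.27 1.363
vertex -0.975 3.235 1.187
endloop
endfacet
facet normal -0.382 0.277 0.882
outer loop
vertex -1.765 3.27 1.363
vertex -2.028 2.515 1.486
vertex -1.29 2.732 1.738
endloop
endfacet
facet normal -0.542 -0.750 0.379
outer loop
vertex -2.028 2.515 1.486
vertex -1.945 2.105 0.793
vertex -1.401 2.012 1.386
endloop
endfacet
facet normal -0.190 -0.669 -0.719
outer loop
vertex -1.945 2.105 0.793
vertex -1.63 2.608 0.242
vertex -1.155 2.07 0.617
endloop
endfacet
facet normal 0.185 0.408 -0.894
outer loop
vertex -1.63 2.608 0.242
vertex -1.519 3.328 0.594
vertex -0.892 2.825 0.494
endloop
endfacet
facet normal 0.743 0.225 0.630
outer loop
vertex -0.751 2.457 1.201
vertex -0.975 3.235 1.187
vertex -1.29 2.732 1.738
endloop
endfacet
facet normal 0.511 -0.440 0.738
outer loop
vertex -0.751 2.457 1.201
vertex -1.29 2.732 1.738
vertex -1.401 2.012 1.386
endloop
endfacet
facet normal 0.585 -0.801 0.127
outer loop
vertex -0.751 2.457 1.201
vertex -1.401 2.012 1.386
vertex -1.155 2.07 0.617
endloop
endfacet
facet normal 0.862 -0.359 -0.359
outer loop
vertex -0.751 2.457 1.201
vertex -1.155 2.07 0.617
vertex -0.892 2.825 0.494
endloop
endfacet
facet normal 0.960 0.276 -0.048
outer loop
vertex -0.751 2.457 1.201
vertex -0.892 2.825 0.494
vertex -0.975 3.235 1.187
endloop
endfacet
facet normal 0.190 0.669 0.719
outer loop
vertex -1.29 2.732 1.738
vertex -0.975 3.235 1.187
vertex -1.765 3.27 1.363
endloop
endfacet
facet normal -0.185 -0.408 0.894
outer loop
vertex -1.401 2.012 1.386
vertex -1.29 2.732 1.738
vertex -2.028 2.515 1.486
endloop
endfacet
facet normal -0.065 -0.993 -0.096
outer loop
vertex -1.155 2.07 0.617
vertex -1.401 2.012 1.386
vertex -1.945 2.105 0.793
endloop
endfacet
facet normal 0.382 -0.277 -0.882
outer loop
vertex -0.892 2.825 0.494
vertex -1.155 2.07 0.617
vertex -1.63 2.608 0.242
endloop
endfacet
facet normal 0.542 0.750 -0.379
outer loop
vertex -0.975 3.235 1.187
vertex -0.892 2.825 0.494
vertex -1.519 3.328 0.594
endloop
endfacet
facet normal -0.866 0.319 -0.385
outer loop
vertex -1.987 -0.734 -1.149
vertex -2.505 -1.046 -0.242
vertex -2.099 -0.037 -0.318
endloop
endfacet
facet normal 0.803 0.506 -0.316
outer loop
vertex -1.987 -0.734 -1.149
vertex -2.099 -0.037 -0.318
vertex -0.695 -1.714 0.562
endloop
endfacet
facet normal -0.866 0.319 -0.385
outer loop
vertex -2.099 -0.037 -0.318
vertex -2.505 -1.046 -0.242
vertex -2.618 -0.35 0.589
endloop
endfacet
facet normal 0.498 0.691 0.523
outer loop
vertex -2.099 -0.037 -0.318
vertex -2.618 -0.35 0.589
vertex -0.695 -1.714 0.562
endloop
endfacet
facet normal -0.866 0.319 -0.385
outer loop
vertex -2.618 -0.35 0.589
vertex -2.505 -1.046 -0.242
vertex -3.023 -1.359 0.664
endloop
endfacet
facet normal 0.052 0.053 0.997
outer loop
vertex -2.618 -0.35 0.589
vertex -3.023 -1.359 0.664
vertex -0.695 -1.714 0.562
endloop
endfacet
facet normal -0.866 0.319 -0.385
outer loop
vertex -3.023 -1.359 0.664
vertex -2.505 -1.046 -0.242
vertex -2.91 -2.055 -0.167
endloop
endfacet
facet normal -0.090 -0.770 0.632
outer loop
vertex -3.023 -1.359 0.664
vertex -2.91 -2.055 -0.167
vertex -0.695 -1.714 0.562
endloop
endfacet
facet normal -0.866 0.319 -0.385
outer loop
vertex -2.91 -2.055 -0.167
vertex -2.505 -1.046 -0.242
vertex -2.392 -1.742 -1.073
endloop
endfacet
facet normal 0.215 -0.954 -0.207
outer loop
vertex -2.91 -2.055 -0.167
vertex -2.392 -1.742 -1.073
vertex -0.695 -1.714 0.562
endloop
endfacet
facet normal -0.866 0.319 -0.385
outer loop
vertex -2.392 -1.742 -1.073
vertex -2.505 -1.046 -0.242
vertex -1.987 -0.734 -1.149
endloop
endfacet
facet normal 0.661 -0.317 -0.680
outer loop
vertex -2.392 -1.742 -1.073
vertex -1.987 -0.734 -1.149
vertex -0.695 -1.714 0.562
endloop
endfacet
facet normal -0.673 0.120 -0.730
outer loop
vertex -3.559 0.513 -1.108
vertex -3.361 2.099 -1.029
vertex -2.407 0.422 -2.185
endloop
endfacet
facet normal -0.124 -0.991 -0.049
outer loop
vertex -1.619 0.281 -1.331
vertex -3.559 0.513 -1.108
vertex -2.407 0.422 -2.185
endloop
endfacet
facet normal -0.673 0.121 -0.730
outer loop
vertex -2.407 0.422 -2.185
vertex -3.361 2.099 -1.029
vertex -2.208 2.008 -2.106
endloop
endfacet
facet normal 0.729 -0.057 -0.682
outer loop
vertex -2.208 2.008 -2.106
vertex -1.619 0.281 -1.331
vertex -2.407 0.422 -2.185
endloop
endfacet
facet normal -0.729 0.057 0.682
outer loop
vertex -3.559 0.513 -1.108
vertex -2.573 1.958 -0.175
vertex -3.361 2.099 -1.029
endloop
endfacet
facet normal -0.124 -0.991 -0.049
outer loop
vertex -2.772 0.372 -0.254
vertex -3.559 0.513 -1.108
vertex -1.619 0.281 -1.331
endloop
endfacet
facet normal -0.729 0.058 0.682
outer loop
vertex -2.772 0.372 -0.254
vertex -2.573 1.958 -0.175
vertex -3.559 0.513 -1.108
endloop
endfacet
facet normal 0.124 0.991 0.049
outer loop
vertex -3.361 2.099 -1.029
vertex -2.573 1.958 -0.175
vertex -2.208 2.008 -2.106
endloop
endfacet
facet normal 0.729 -0.057 -0.682
outer loop
vertex -1.421 1.867 -1.252
vertex -1.619 0.281 -1.331
vertex -2.208 2.008 -2.106
endloop
endfacet
facet normal 0.124 0.991 0.049
outer loop
vertex -2.208 2.008 -2.106
vertex -2.573 1.958 -0.175
vertex -1.421 1.867 -1.252
endloop
endfacet
facet normal 0.673 -0.120 0.730
outer loop
vertex -1.421 1.867 -1.252
vertex -2.772 0.372 -0.254
vertex -1.619 0.281 -1.331
endloop
endfacet
facet normal 0.673 -0.121 0.730
outer loop
vertex -2.573 1.958 -0.175
vertex -2.772 0.372 -0.254
vertex -1.421 1.867 -1.252
endloop
endfacet

endsolid
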